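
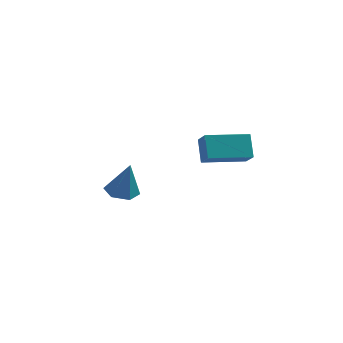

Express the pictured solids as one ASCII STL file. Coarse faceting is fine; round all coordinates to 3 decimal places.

solid 
facet normal -0.302 0.160 -0.940
outer loop
vertex -2.249 3.381 -2.192
vertex -2.735 3.769 -1.97
vertex -2.145 4.029 -2.115
endloop
endfacet
facet normal 0.986 -0.163 0.037
outer loop
vertex -2.249 3.381 -2.192
vertex -2.145 4.029 -2.115
vertex -2.285 3.531 -0.57
endloop
endfacet
facet normal -0.302 0.160 -0.940
outer loop
vertex -2.145 4.029 -2.115
vertex -2.735 3.769 -1.97
vertex -2.631 4.417 -1.893
endloop
endfacet
facet normal 0.674 0.683 0.281
outer loop
vertex -2.145 4.029 -2.115
vertex -2.631 4.417 -1.893
vertex -2.285 3.531 -0.57
endloop
endfacet
facet normal -0.302 0.160 -0.940
outer loop
vertex -2.631 4.417 -1.893
vertex -2.735 3.769 -1.97
vertex -3.22 4.157 -1.748
endloop
endfacet
facet normal -0.205 0.788 0.581
outer loop
vertex -2.631 4.417 -1.893
vertex -3.22 4.157 -1.748
vertex -2.285 3.531 -0.57
endloop
endfacet
facet normal -0.302 0.160 -0.940
outer loop
vertex -3.22 4.157 -1.748
vertex -2.735 3.769 -1.97
vertex -3.324 3.51 -1.825
endloop
endfacet
facet normal -0.770 0.048 0.636
outer loop
vertex -3.22 4.157 -1.748
vertex -3.324 3.51 -1.825
vertex -2.285 3.531 -0.57
endloop
endfacet
facet normal -0.302 0.160 -0.940
outer loop
vertex -3.324 3.51 -1.825
vertex -2.735 3.769 -1.97
vertex -2.838 3.122 -2.047
endloop
endfacet
facet normal -0.458 -0.798 0.392
outer loop
vertex -3.324 3.51 -1.825
vertex -2.838 3.122 -2.047
vertex -2.285 3.531 -0.57
endloop
endfacet
facet normal -0.302 0.160 -0.940
outer loop
vertex -2.838 3.122 -2.047
vertex -2.735 3.769 -1.97
vertex -2.249 3.381 -2.192
endloop
endfacet
facet normal 0.420 -0.903 0.093
outer loop
vertex -2.838 3.122 -2.047
vertex -2.249 3.381 -2.192
vertex -2.285 3.531 -0.57
endloop
endfacet
facet normal -0.287 0.438 0.852
outer loop
vertex 0.895 2.586 1.564
vertex 2.136 3.592 1.465
vertex 0.428 3.12 1.132
endloop
endfacet
facet normal -0.776 -0.628 0.062
outer loop
vertex 0.724 2.668 0.255
vertex 0.895 2.586 1.564
vertex 0.428 3.12 1.132
endloop
endfacet
facet normal -0.287 0.439 0.852
outer loop
vertex 0.428 3.12 1.132
vertex 2.136 3.592 1.465
vertex 1.669 4.125 1.033
endloop
endfacet
facet normal -0.562 0.643 -0.521
outer loop
vertex 1.669 4.125 1.033
vertex 0.724 2.668 0.255
vertex 0.428 3.12 1.132
endloop
endfacet
facet normal 0.562 -0.642 0.521
outer loop
vertex 0.895 2.586 1.564
vertex 2.432 3.14 0.588
vertex 2.136 3.592 1.465
endloop
endfacet
facet normal -0.775 -0.629 0.062
outer loop
vertex 1.191 2.135 0.687
vertex 0.895 2.586 1.564
vertex 0.724 2.668 0.255
endloop
endfacet
facet normal 0.562 -0.643 0.520
outer loop
vertex 1.191 2.135 0.687
vertex 2.432 3.14 0.588
vertex 0.895 2.586 1.564
endloop
endfacet
facet normal 0.775 0.629 -0.062
outer loop
vertex 2.136 3.592 1.465
vertex 2.432 3.14 0.588
vertex 1.669 4.125 1.033
endloop
endfacet
facet normal -0.562 0.643 -0.520
outer loop
vertex 1.965 3.674 0.156
vertex 0.724 2.668 0.255
vertex 1.669 4.125 1.033
endloop
endfacet
facet normal 0.775 0.628 -0.061
outer loop
vertex 1.669 4.125 1.033
vertex 2.432 3.14 0.588
vertex 1.965 3.674 0.156
endloop
endfacet
facet normal 0.287 -0.438 -0.852
outer loop
vertex 1.965 3.674 0.156
vertex 1.191 2.135 0.687
vertex 0.724 2.668 0.255
endloop
endfacet
facet normal 0.287 -0.438 -0.852
outer loop
vertex 2.432 3.14 0.588
vertex 1.191 2.135 0.687
vertex 1.965 3.674 0.156
endloop
endfacet

endsolid


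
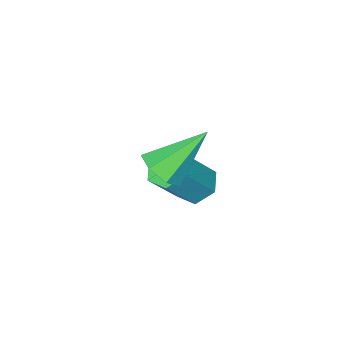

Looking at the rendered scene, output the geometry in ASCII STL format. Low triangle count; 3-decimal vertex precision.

solid 
facet normal -0.614 0.091 -0.784
outer loop
vertex -0.8 -3.177 -4.422
vertex -1.322 -2.872 -3.978
vertex -0.819 -2.434 -4.321
endloop
endfacet
facet normal 0.789 0.103 -0.606
outer loop
vertex -0.8 -3.177 -4.422
vertex -0.819 -2.434 -4.321
vertex 0.263 -3.333 -3.066
endloop
endfacet
facet normal 0.788 0.102 -0.607
outer loop
vertex 0.263 -3.333 -3.066
vertex -0.819 -2.434 -4.321
vertex 0.244 -2.59 -2.966
endloop
endfacet
facet normal 0.615 -0.090 0.783
outer loop
vertex 0.263 -3.333 -3.066
vertex 0.244 -2.59 -2.966
vertex -0.258 -3.028 -2.622
endloop
endfacet
facet normal -0.614 0.091 -0.784
outer loop
vertex -0.819 -2.434 -4.321
vertex -1.322 -2.872 -3.978
vertex -1.341 -2.129 -3.877
endloop
endfacet
facet normal 0.372 0.909 -0.187
outer loop
vertex -0.819 -2.434 -4.321
vertex -1.341 -2.129 -3.877
vertex 0.244 -2.59 -2.966
endloop
endfacet
facet normal 0.372 0.909 -0.187
outer loop
vertex 0.244 -2.59 -2.966
vertex -1.341 -2.129 -3.877
vertex -0.277 -2.285 -2.521
endloop
endfacet
facet normal 0.616 -0.091 0.783
outer loop
vertex 0.244 -2.59 -2.966
vertex -0.277 -2.285 -2.521
vertex -0.258 -3.028 -2.622
endloop
endfacet
facet normal -0.615 0.091 -0.784
outer loop
vertex -1.341 -2.129 -3.877
vertex -1.322 -2.872 -3.978
vertex -1.843 -2.567 -3.534
endloop
endfacet
facet normal -0.417 0.806 0.420
outer loop
vertex -1.341 -2.129 -3.877
vertex -1.843 -2.567 -3.534
vertex -0.277 -2.285 -2.521
endloop
endfacet
facet normal -0.416 0.807 0.419
outer loop
vertex -0.277 -2.285 -2.521
vertex -1.843 -2.567 -3.534
vertex -0.78 -2.723 -2.178
endloop
endfacet
facet normal 0.614 -0.091 0.784
outer loop
vertex -0.277 -2.285 -2.521
vertex -0.78 -2.723 -2.178
vertex -0.258 -3.028 -2.622
endloop
endfacet
facet normal -0.615 0.090 -0.783
outer loop
vertex -1.843 -2.567 -3.534
vertex -1.322 -2.872 -3.978
vertex -1.824 -3.31 -3.634
endloop
endfacet
facet normal -0.789 -0.102 0.606
outer loop
vertex -1.843 -2.567 -3.534
vertex -1.824 -3.31 -3.634
vertex -0.78 -2.723 -2.178
endloop
endfacet
facet normal -0.788 -0.103 0.607
outer loop
vertex -0.78 -2.723 -2.178
vertex -1.824 -3.31 -3.634
vertex -0.761 -3.466 -2.279
endloop
endfacet
facet normal 0.614 -0.091 0.784
outer loop
vertex -0.78 -2.723 -2.178
vertex -0.761 -3.466 -2.279
vertex -0.258 -3.028 -2.622
endloop
endfacet
facet normal -0.616 0.091 -0.783
outer loop
vertex -1.824 -3.31 -3.634
vertex -1.322 -2.872 -3.978
vertex -1.303 -3.615 -4.079
endloop
endfacet
facet normal -0.372 -0.909 0.187
outer loop
vertex -1.824 -3.31 -3.634
vertex -1.303 -3.615 -4.079
vertex -0.761 -3.466 -2.279
endloop
endfacet
facet normal -0.372 -0.909 0.187
outer loop
vertex -0.761 -3.466 -2.279
vertex -1.303 -3.615 -4.079
vertex -0.239 -3.771 -2.723
endloop
endfacet
facet normal 0.614 -0.091 0.784
outer loop
vertex -0.761 -3.466 -2.279
vertex -0.239 -3.771 -2.723
vertex -0.258 -3.028 -2.622
endloop
endfacet
facet normal -0.614 0.091 -0.784
outer loop
vertex -1.303 -3.615 -4.079
vertex -1.322 -2.872 -3.978
vertex -0.8 -3.177 -4.422
endloop
endfacet
facet normal 0.416 -0.807 -0.419
outer loop
vertex -1.303 -3.615 -4.079
vertex -0.8 -3.177 -4.422
vertex -0.239 -3.771 -2.723
endloop
endfacet
facet normal 0.417 -0.806 -0.420
outer loop
vertex -0.239 -3.771 -2.723
vertex -0.8 -3.177 -4.422
vertex 0.263 -3.333 -3.066
endloop
endfacet
facet normal 0.615 -0.091 0.784
outer loop
vertex -0.239 -3.771 -2.723
vertex 0.263 -3.333 -3.066
vertex -0.258 -3.028 -2.622
endloop
endfacet
facet normal 0.642 -0.326 -0.694
outer loop
vertex 1.856 -1.623 -0.397
vertex 1.264 -1.736 -0.892
vertex 1.698 -1.095 -0.791
endloop
endfacet
facet normal 0.459 0.616 0.641
outer loop
vertex 1.856 -1.623 -0.397
vertex 1.698 -1.095 -0.791
vertex 0.056 -1.124 0.412
endloop
endfacet
facet normal 0.642 -0.326 -0.694
outer loop
vertex 1.698 -1.095 -0.791
vertex 1.264 -1.736 -0.892
vertex 1.213 -1.05 -1.261
endloop
endfacet
facet normal 0.030 0.997 0.065
outer loop
vertex 1.698 -1.095 -0.791
vertex 1.213 -1.05 -1.261
vertex 0.056 -1.124 0.412
endloop
endfacet
facet normal 0.642 -0.325 -0.694
outer loop
vertex 1.213 -1.05 -1.261
vertex 1.264 -1.736 -0.892
vertex 0.767 -1.521 -1.453
endloop
endfacet
facet normal -0.591 0.713 -0.377
outer loop
vertex 1.213 -1.05 -1.261
vertex 0.767 -1.521 -1.453
vertex 0.056 -1.124 0.412
endloop
endfacet
facet normal 0.643 -0.325 -0.694
outer loop
vertex 0.767 -1.521 -1.453
vertex 1.264 -1.736 -0.892
vertex 0.695 -2.153 -1.224
endloop
endfacet
facet normal -0.936 -0.021 -0.352
outer loop
vertex 0.767 -1.521 -1.453
vertex 0.695 -2.153 -1.224
vertex 0.056 -1.124 0.412
endloop
endfacet
facet normal 0.643 -0.326 -0.693
outer loop
vertex 0.695 -2.153 -1.224
vertex 1.264 -1.736 -0.892
vertex 1.051 -2.471 -0.744
endloop
endfacet
facet normal -0.746 -0.654 0.120
outer loop
vertex 0.695 -2.153 -1.224
vertex 1.051 -2.471 -0.744
vertex 0.056 -1.124 0.412
endloop
endfacet
facet normal 0.642 -0.326 -0.694
outer loop
vertex 1.051 -2.471 -0.744
vertex 1.264 -1.736 -0.892
vertex 1.568 -2.235 -0.376
endloop
endfacet
facet normal -0.164 -0.709 0.685
outer loop
vertex 1.051 -2.471 -0.744
vertex 1.568 -2.235 -0.376
vertex 0.056 -1.124 0.412
endloop
endfacet
facet normal 0.642 -0.326 -0.694
outer loop
vertex 1.568 -2.235 -0.376
vertex 1.264 -1.736 -0.892
vertex 1.856 -1.623 -0.397
endloop
endfacet
facet normal 0.372 -0.144 0.917
outer loop
vertex 1.568 -2.235 -0.376
vertex 1.856 -1.623 -0.397
vertex 0.056 -1.124 0.412
endloop
endfacet

endsolid


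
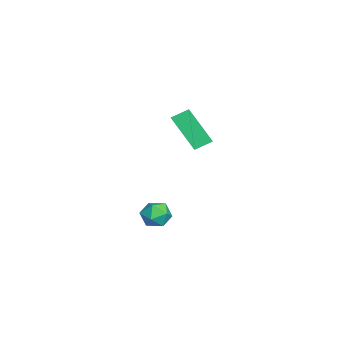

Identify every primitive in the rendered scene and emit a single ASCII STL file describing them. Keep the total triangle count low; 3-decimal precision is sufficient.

solid 
facet normal -0.315 -0.037 0.948
outer loop
vertex 1.792 0.593 -3.203
vertex 1.605 -0.157 -3.294
vertex 2.317 0.039 -3.05
endloop
endfacet
facet normal 0.210 0.440 0.873
outer loop
vertex 1.792 0.593 -3.203
vertex 2.317 0.039 -3.05
vertex 2.531 0.685 -3.427
endloop
endfacet
facet normal 0.003 0.922 0.388
outer loop
vertex 1.792 0.593 -3.203
vertex 2.531 0.685 -3.427
vertex 1.952 0.888 -3.905
endloop
endfacet
facet normal -0.650 0.742 0.164
outer loop
vertex 1.792 0.593 -3.203
vertex 1.952 0.888 -3.905
vertex 1.379 0.368 -3.823
endloop
endfacet
facet normal -0.847 0.149 0.510
outer loop
vertex 1.792 0.593 -3.203
vertex 1.379 0.368 -3.823
vertex 1.605 -0.157 -3.294
endloop
endfacet
facet normal 0.782 0.100 0.616
outer loop
vertex 2.531 0.685 -3.427
vertex 2.317 0.039 -3.05
vertex 2.801 -0.008 -3.657
endloop
endfacet
facet normal -0.068 -0.672 0.737
outer loop
vertex 2.317 0.039 -3.05
vertex 1.605 -0.157 -3.294
vertex 2.228 -0.528 -3.575
endloop
endfacet
facet normal -0.928 -0.371 0.028
outer loop
vertex 1.605 -0.157 -3.294
vertex 1.379 0.368 -3.823
vertex 1.649 -0.325 -4.053
endloop
endfacet
facet normal -0.610 0.588 -0.532
outer loop
vertex 1.379 0.368 -3.823
vertex 1.952 0.888 -3.905
vertex 1.863 0.321 -4.43
endloop
endfacet
facet normal 0.447 0.878 -0.169
outer loop
vertex 1.952 0.888 -3.905
vertex 2.531 0.685 -3.427
vertex 2.575 0.517 -4.186
endloop
endfacet
facet normal 0.650 -0.742 -0.164
outer loop
vertex 2.388 -0.233 -4.277
vertex 2.801 -0.008 -3.657
vertex 2.228 -0.528 -3.575
endloop
endfacet
facet normal -0.003 -0.922 -0.388
outer loop
vertex 2.388 -0.233 -4.277
vertex 2.228 -0.528 -3.575
vertex 1.649 -0.325 -4.053
endloop
endfacet
facet normal -0.210 -0.440 -0.873
outer loop
vertex 2.388 -0.233 -4.277
vertex 1.649 -0.325 -4.053
vertex 1.863 0.321 -4.43
endloop
endfacet
facet normal 0.315 0.037 -0.948
outer loop
vertex 2.388 -0.233 -4.277
vertex 1.863 0.321 -4.43
vertex 2.575 0.517 -4.186
endloop
endfacet
facet normal 0.847 -0.149 -0.510
outer loop
vertex 2.388 -0.233 -4.277
vertex 2.575 0.517 -4.186
vertex 2.801 -0.008 -3.657
endloop
endfacet
facet normal 0.610 -0.588 0.532
outer loop
vertex 2.228 -0.528 -3.575
vertex 2.801 -0.008 -3.657
vertex 2.317 0.039 -3.05
endloop
endfacet
facet normal -0.447 -0.878 0.169
outer loop
vertex 1.649 -0.325 -4.053
vertex 2.228 -0.528 -3.575
vertex 1.605 -0.157 -3.294
endloop
endfacet
facet normal -0.782 -0.100 -0.616
outer loop
vertex 1.863 0.321 -4.43
vertex 1.649 -0.325 -4.053
vertex 1.379 0.368 -3.823
endloop
endfacet
facet normal 0.068 0.672 -0.737
outer loop
vertex 2.575 0.517 -4.186
vertex 1.863 0.321 -4.43
vertex 1.952 0.888 -3.905
endloop
endfacet
facet normal 0.928 0.371 -0.028
outer loop
vertex 2.801 -0.008 -3.657
vertex 2.575 0.517 -4.186
vertex 2.531 0.685 -3.427
endloop
endfacet
facet normal -0.372 -0.515 0.773
outer loop
vertex 2.244 1.609 2.811
vertex 0.8 1.584 2.1
vertex 2.457 0.846 2.405
endloop
endfacet
facet normal 0.897 0.015 0.442
outer loop
vertex 3.2 1.876 0.86
vertex 2.244 1.609 2.811
vertex 2.457 0.846 2.405
endloop
endfacet
facet normal -0.372 -0.515 0.773
outer loop
vertex 2.457 0.846 2.405
vertex 0.8 1.584 2.1
vertex 1.013 0.821 1.694
endloop
endfacet
facet normal 0.239 -0.857 -0.456
outer loop
vertex 1.013 0.821 1.694
vertex 3.2 1.876 0.86
vertex 2.457 0.846 2.405
endloop
endfacet
facet normal -0.239 0.857 0.456
outer loop
vertex 2.244 1.609 2.811
vertex 1.543 2.614 0.555
vertex 0.8 1.584 2.1
endloop
endfacet
facet normal 0.897 0.015 0.442
outer loop
vertex 2.987 2.639 1.266
vertex 2.244 1.609 2.811
vertex 3.2 1.876 0.86
endloop
endfacet
facet normal -0.239 0.857 0.456
outer loop
vertex 2.987 2.639 1.266
vertex 1.543 2.614 0.555
vertex 2.244 1.609 2.811
endloop
endfacet
facet normal -0.897 -0.015 -0.442
outer loop
vertex 0.8 1.584 2.1
vertex 1.543 2.614 0.555
vertex 1.013 0.821 1.694
endloop
endfacet
facet normal 0.239 -0.857 -0.456
outer loop
vertex 1.756 1.851 0.149
vertex 3.2 1.876 0.86
vertex 1.013 0.821 1.694
endloop
endfacet
facet normal -0.897 -0.015 -0.442
outer loop
vertex 1.013 0.821 1.694
vertex 1.543 2.614 0.555
vertex 1.756 1.851 0.149
endloop
endfacet
facet normal 0.372 0.515 -0.773
outer loop
vertex 1.756 1.851 0.149
vertex 2.987 2.639 1.266
vertex 3.2 1.876 0.86
endloop
endfacet
facet normal 0.372 0.515 -0.773
outer loop
vertex 1.543 2.614 0.555
vertex 2.987 2.639 1.266
vertex 1.756 1.851 0.149
endloop
endfacet

endsolid


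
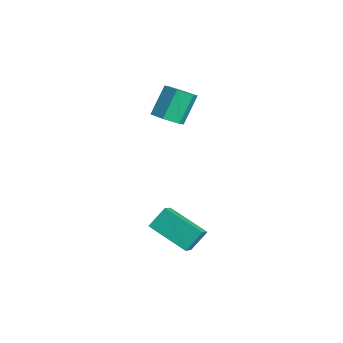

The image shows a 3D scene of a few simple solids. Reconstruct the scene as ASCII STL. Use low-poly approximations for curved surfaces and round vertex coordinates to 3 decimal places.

solid 
facet normal 0.304 -0.529 -0.792
outer loop
vertex -2.486 -2.499 3.357
vertex -3.029 -2.06 2.855
vertex -2.226 -1.775 2.973
endloop
endfacet
facet normal 0.903 -0.104 0.416
outer loop
vertex -2.486 -2.499 3.357
vertex -2.226 -1.775 2.973
vertex -3.028 -1.559 4.767
endloop
endfacet
facet normal 0.903 -0.103 0.416
outer loop
vertex -3.028 -1.559 4.767
vertex -2.226 -1.775 2.973
vertex -2.769 -0.834 4.384
endloop
endfacet
facet normal -0.306 0.528 0.792
outer loop
vertex -3.028 -1.559 4.767
vertex -2.769 -0.834 4.384
vertex -3.571 -1.12 4.265
endloop
endfacet
facet normal 0.304 -0.529 -0.792
outer loop
vertex -2.226 -1.775 2.973
vertex -3.029 -2.06 2.855
vertex -2.769 -1.336 2.471
endloop
endfacet
facet normal 0.713 0.678 -0.178
outer loop
vertex -2.226 -1.775 2.973
vertex -2.769 -1.336 2.471
vertex -2.769 -0.834 4.384
endloop
endfacet
facet normal 0.713 0.678 -0.178
outer loop
vertex -2.769 -0.834 4.384
vertex -2.769 -1.336 2.471
vertex -3.312 -0.395 3.882
endloop
endfacet
facet normal -0.306 0.528 0.792
outer loop
vertex -2.769 -0.834 4.384
vertex -3.312 -0.395 3.882
vertex -3.571 -1.12 4.265
endloop
endfacet
facet normal 0.304 -0.529 -0.792
outer loop
vertex -2.769 -1.336 2.471
vertex -3.029 -2.06 2.855
vertex -3.572 -1.621 2.353
endloop
endfacet
facet normal -0.190 0.781 -0.594
outer loop
vertex -2.769 -1.336 2.471
vertex -3.572 -1.621 2.353
vertex -3.312 -0.395 3.882
endloop
endfacet
facet normal -0.191 0.781 -0.594
outer loop
vertex -3.312 -0.395 3.882
vertex -3.572 -1.621 2.353
vertex -4.114 -0.681 3.763
endloop
endfacet
facet normal -0.306 0.528 0.792
outer loop
vertex -3.312 -0.395 3.882
vertex -4.114 -0.681 3.763
vertex -3.571 -1.12 4.265
endloop
endfacet
facet normal 0.306 -0.528 -0.792
outer loop
vertex -3.572 -1.621 2.353
vertex -3.029 -2.06 2.855
vertex -3.831 -2.346 2.736
endloop
endfacet
facet normal -0.904 0.103 -0.416
outer loop
vertex -3.572 -1.621 2.353
vertex -3.831 -2.346 2.736
vertex -4.114 -0.681 3.763
endloop
endfacet
facet normal -0.903 0.103 -0.417
outer loop
vertex -4.114 -0.681 3.763
vertex -3.831 -2.346 2.736
vertex -4.374 -1.405 4.147
endloop
endfacet
facet normal -0.304 0.529 0.792
outer loop
vertex -4.114 -0.681 3.763
vertex -4.374 -1.405 4.147
vertex -3.571 -1.12 4.265
endloop
endfacet
facet normal 0.306 -0.528 -0.792
outer loop
vertex -3.831 -2.346 2.736
vertex -3.029 -2.06 2.855
vertex -3.288 -2.785 3.238
endloop
endfacet
facet normal -0.713 -0.678 0.178
outer loop
vertex -3.831 -2.346 2.736
vertex -3.288 -2.785 3.238
vertex -4.374 -1.405 4.147
endloop
endfacet
facet normal -0.713 -0.678 0.178
outer loop
vertex -4.374 -1.405 4.147
vertex -3.288 -2.785 3.238
vertex -3.831 -1.844 4.649
endloop
endfacet
facet normal -0.304 0.529 0.792
outer loop
vertex -4.374 -1.405 4.147
vertex -3.831 -1.844 4.649
vertex -3.571 -1.12 4.265
endloop
endfacet
facet normal 0.306 -0.528 -0.792
outer loop
vertex -3.288 -2.785 3.238
vertex -3.029 -2.06 2.855
vertex -2.486 -2.499 3.357
endloop
endfacet
facet normal 0.190 -0.781 0.594
outer loop
vertex -3.288 -2.785 3.238
vertex -2.486 -2.499 3.357
vertex -3.831 -1.844 4.649
endloop
endfacet
facet normal 0.190 -0.782 0.594
outer loop
vertex -3.831 -1.844 4.649
vertex -2.486 -2.499 3.357
vertex -3.028 -1.559 4.767
endloop
endfacet
facet normal -0.304 0.529 0.792
outer loop
vertex -3.831 -1.844 4.649
vertex -3.028 -1.559 4.767
vertex -3.571 -1.12 4.265
endloop
endfacet
facet normal -0.624 0.522 -0.581
outer loop
vertex -0.271 -3.06 -1.244
vertex 1.426 -1.949 -2.07
vertex -0.148 -3.918 -2.146
endloop
endfacet
facet normal -0.775 -0.507 0.377
outer loop
vertex 0.514 -4.471 -1.53
vertex -0.271 -3.06 -1.244
vertex -0.148 -3.918 -2.146
endloop
endfacet
facet normal -0.624 0.522 -0.581
outer loop
vertex -0.148 -3.918 -2.146
vertex 1.426 -1.949 -2.07
vertex 1.549 -2.807 -2.972
endloop
endfacet
facet normal 0.098 -0.686 -0.721
outer loop
vertex 1.549 -2.807 -2.972
vertex 0.514 -4.471 -1.53
vertex -0.148 -3.918 -2.146
endloop
endfacet
facet normal -0.098 0.686 0.721
outer loop
vertex -0.271 -3.06 -1.244
vertex 2.088 -2.502 -1.454
vertex 1.426 -1.949 -2.07
endloop
endfacet
facet normal -0.775 -0.507 0.377
outer loop
vertex 0.391 -3.613 -0.628
vertex -0.271 -3.06 -1.244
vertex 0.514 -4.471 -1.53
endloop
endfacet
facet normal -0.098 0.686 0.721
outer loop
vertex 0.391 -3.613 -0.628
vertex 2.088 -2.502 -1.454
vertex -0.271 -3.06 -1.244
endloop
endfacet
facet normal 0.775 0.507 -0.377
outer loop
vertex 1.426 -1.949 -2.07
vertex 2.088 -2.502 -1.454
vertex 1.549 -2.807 -2.972
endloop
endfacet
facet normal 0.098 -0.686 -0.721
outer loop
vertex 2.211 -3.36 -2.356
vertex 0.514 -4.471 -1.53
vertex 1.549 -2.807 -2.972
endloop
endfacet
facet normal 0.775 0.507 -0.377
outer loop
vertex 1.549 -2.807 -2.972
vertex 2.088 -2.502 -1.454
vertex 2.211 -3.36 -2.356
endloop
endfacet
facet normal 0.624 -0.522 0.581
outer loop
vertex 2.211 -3.36 -2.356
vertex 0.391 -3.613 -0.628
vertex 0.514 -4.471 -1.53
endloop
endfacet
facet normal 0.624 -0.522 0.581
outer loop
vertex 2.088 -2.502 -1.454
vertex 0.391 -3.613 -0.628
vertex 2.211 -3.36 -2.356
endloop
endfacet

endsolid


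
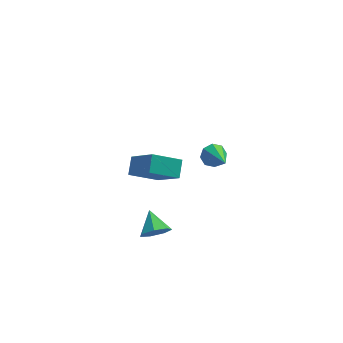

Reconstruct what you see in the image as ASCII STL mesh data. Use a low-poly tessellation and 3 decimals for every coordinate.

solid 
facet normal -0.246 0.821 -0.516
outer loop
vertex -1.189 -1.215 1.876
vertex -1.547 -1.509 1.579
vertex -1.573 -1.222 2.048
endloop
endfacet
facet normal 0.390 0.265 0.882
outer loop
vertex -1.189 -1.215 1.876
vertex -1.573 -1.222 2.048
vertex -1.193 -2.691 2.321
endloop
endfacet
facet normal -0.247 0.820 -0.516
outer loop
vertex -1.573 -1.222 2.048
vertex -1.547 -1.509 1.579
vertex -1.942 -1.397 1.946
endloop
endfacet
facet normal -0.307 0.096 0.947
outer loop
vertex -1.573 -1.222 2.048
vertex -1.942 -1.397 1.946
vertex -1.193 -2.691 2.321
endloop
endfacet
facet normal -0.246 0.821 -0.515
outer loop
vertex -1.942 -1.397 1.946
vertex -1.547 -1.509 1.579
vertex -2.08 -1.637 1.629
endloop
endfacet
facet normal -0.778 -0.289 0.558
outer loop
vertex -1.942 -1.397 1.946
vertex -2.08 -1.637 1.629
vertex -1.193 -2.691 2.321
endloop
endfacet
facet normal -0.246 0.821 -0.516
outer loop
vertex -2.08 -1.637 1.629
vertex -1.547 -1.509 1.579
vertex -1.905 -1.802 1.283
endloop
endfacet
facet normal -0.744 -0.665 -0.059
outer loop
vertex -2.08 -1.637 1.629
vertex -1.905 -1.802 1.283
vertex -1.193 -2.691 2.321
endloop
endfacet
facet normal -0.247 0.821 -0.514
outer loop
vertex -1.905 -1.802 1.283
vertex -1.547 -1.509 1.579
vertex -1.521 -1.795 1.11
endloop
endfacet
facet normal -0.228 -0.811 -0.539
outer loop
vertex -1.905 -1.802 1.283
vertex -1.521 -1.795 1.11
vertex -1.193 -2.691 2.321
endloop
endfacet
facet normal -0.246 0.821 -0.515
outer loop
vertex -1.521 -1.795 1.11
vertex -1.547 -1.509 1.579
vertex -1.152 -1.62 1.213
endloop
endfacet
facet normal 0.473 -0.642 -0.603
outer loop
vertex -1.521 -1.795 1.11
vertex -1.152 -1.62 1.213
vertex -1.193 -2.691 2.321
endloop
endfacet
facet normal -0.247 0.821 -0.515
outer loop
vertex -1.152 -1.62 1.213
vertex -1.547 -1.509 1.579
vertex -1.015 -1.38 1.53
endloop
endfacet
facet normal 0.943 -0.257 -0.213
outer loop
vertex -1.152 -1.62 1.213
vertex -1.015 -1.38 1.53
vertex -1.193 -2.691 2.321
endloop
endfacet
facet normal -0.246 0.821 -0.515
outer loop
vertex -1.015 -1.38 1.53
vertex -1.547 -1.509 1.579
vertex -1.189 -1.215 1.876
endloop
endfacet
facet normal 0.909 0.118 0.401
outer loop
vertex -1.015 -1.38 1.53
vertex -1.189 -1.215 1.876
vertex -1.193 -2.691 2.321
endloop
endfacet
facet normal -0.432 0.577 -0.693
outer loop
vertex -4.587 3.074 -3.336
vertex -3.328 3.223 -3.997
vertex -4.762 2.345 -3.834
endloop
endfacet
facet normal -0.881 -0.104 0.462
outer loop
vertex -3.932 1.237 -2.503
vertex -4.587 3.074 -3.336
vertex -4.762 2.345 -3.834
endloop
endfacet
facet normal -0.432 0.577 -0.693
outer loop
vertex -4.762 2.345 -3.834
vertex -3.328 3.223 -3.997
vertex -3.502 2.494 -4.495
endloop
endfacet
facet normal -0.194 -0.810 -0.553
outer loop
vertex -3.502 2.494 -4.495
vertex -3.932 1.237 -2.503
vertex -4.762 2.345 -3.834
endloop
endfacet
facet normal 0.195 0.810 0.553
outer loop
vertex -4.587 3.074 -3.336
vertex -2.498 2.115 -2.666
vertex -3.328 3.223 -3.997
endloop
endfacet
facet normal -0.881 -0.105 0.461
outer loop
vertex -3.758 1.966 -2.005
vertex -4.587 3.074 -3.336
vertex -3.932 1.237 -2.503
endloop
endfacet
facet normal 0.194 0.810 0.553
outer loop
vertex -3.758 1.966 -2.005
vertex -2.498 2.115 -2.666
vertex -4.587 3.074 -3.336
endloop
endfacet
facet normal 0.881 0.105 -0.462
outer loop
vertex -3.328 3.223 -3.997
vertex -2.498 2.115 -2.666
vertex -3.502 2.494 -4.495
endloop
endfacet
facet normal -0.195 -0.810 -0.553
outer loop
vertex -2.673 1.386 -3.164
vertex -3.932 1.237 -2.503
vertex -3.502 2.494 -4.495
endloop
endfacet
facet normal 0.881 0.104 -0.462
outer loop
vertex -3.502 2.494 -4.495
vertex -2.498 2.115 -2.666
vertex -2.673 1.386 -3.164
endloop
endfacet
facet normal 0.432 -0.577 0.693
outer loop
vertex -2.673 1.386 -3.164
vertex -3.758 1.966 -2.005
vertex -3.932 1.237 -2.503
endloop
endfacet
facet normal 0.432 -0.577 0.693
outer loop
vertex -2.498 2.115 -2.666
vertex -3.758 1.966 -2.005
vertex -2.673 1.386 -3.164
endloop
endfacet
facet normal 0.183 -0.857 -0.482
outer loop
vertex -3.502 -1.749 -3.434
vertex -3.87 -2.087 -2.973
vertex -4.077 -1.804 -3.555
endloop
endfacet
facet normal 0.024 0.862 -0.507
outer loop
vertex -3.502 -1.749 -3.434
vertex -4.077 -1.804 -3.555
vertex -4.07 -1.153 -2.447
endloop
endfacet
facet normal 0.182 -0.857 -0.482
outer loop
vertex -4.077 -1.804 -3.555
vertex -3.87 -2.087 -2.973
vertex -4.496 -2.071 -3.238
endloop
endfacet
facet normal -0.681 0.633 -0.368
outer loop
vertex -4.077 -1.804 -3.555
vertex -4.496 -2.071 -3.238
vertex -4.07 -1.153 -2.447
endloop
endfacet
facet normal 0.182 -0.857 -0.482
outer loop
vertex -4.496 -2.071 -3.238
vertex -3.87 -2.087 -2.973
vertex -4.444 -2.351 -2.721
endloop
endfacet
facet normal -0.943 0.243 0.226
outer loop
vertex -4.496 -2.071 -3.238
vertex -4.444 -2.351 -2.721
vertex -4.07 -1.153 -2.447
endloop
endfacet
facet normal 0.183 -0.857 -0.481
outer loop
vertex -4.444 -2.351 -2.721
vertex -3.87 -2.087 -2.973
vertex -3.96 -2.432 -2.393
endloop
endfacet
facet normal -0.562 -0.013 0.827
outer loop
vertex -4.444 -2.351 -2.721
vertex -3.96 -2.432 -2.393
vertex -4.07 -1.153 -2.447
endloop
endfacet
facet normal 0.183 -0.857 -0.481
outer loop
vertex -3.96 -2.432 -2.393
vertex -3.87 -2.087 -2.973
vertex -3.409 -2.253 -2.502
endloop
endfacet
facet normal 0.176 0.057 0.983
outer loop
vertex -3.96 -2.432 -2.393
vertex -3.409 -2.253 -2.502
vertex -4.07 -1.153 -2.447
endloop
endfacet
facet normal 0.184 -0.857 -0.482
outer loop
vertex -3.409 -2.253 -2.502
vertex -3.87 -2.087 -2.973
vertex -3.205 -1.949 -2.965
endloop
endfacet
facet normal 0.713 0.400 0.576
outer loop
vertex -3.409 -2.253 -2.502
vertex -3.205 -1.949 -2.965
vertex -4.07 -1.153 -2.447
endloop
endfacet
facet normal 0.184 -0.857 -0.482
outer loop
vertex -3.205 -1.949 -2.965
vertex -3.87 -2.087 -2.973
vertex -3.502 -1.749 -3.434
endloop
endfacet
facet normal 0.646 0.758 -0.086
outer loop
vertex -3.205 -1.949 -2.965
vertex -3.502 -1.749 -3.434
vertex -4.07 -1.153 -2.447
endloop
endfacet

endsolid


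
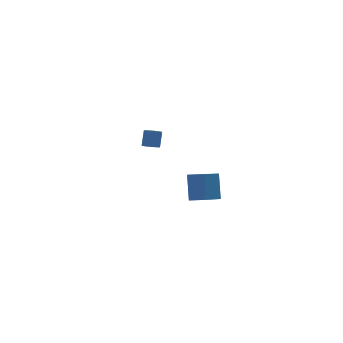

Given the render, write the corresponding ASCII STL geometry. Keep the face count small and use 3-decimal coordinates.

solid 
facet normal -0.762 -0.549 0.345
outer loop
vertex -0.043 -3.563 1.373
vertex -0.614 -2.897 1.171
vertex -0.251 -4.174 -0.059
endloop
endfacet
facet normal 0.634 -0.740 0.224
outer loop
vertex 1.014 -3.263 -0.631
vertex -0.043 -3.563 1.373
vertex -0.251 -4.174 -0.059
endloop
endfacet
facet normal -0.762 -0.548 0.344
outer loop
vertex -0.251 -4.174 -0.059
vertex -0.614 -2.897 1.171
vertex -0.821 -3.508 -0.26
endloop
endfacet
facet normal -0.132 -0.389 -0.912
outer loop
vertex -0.821 -3.508 -0.26
vertex 1.014 -3.263 -0.631
vertex -0.251 -4.174 -0.059
endloop
endfacet
facet normal 0.132 0.389 0.912
outer loop
vertex -0.043 -3.563 1.373
vertex 0.651 -1.986 0.599
vertex -0.614 -2.897 1.171
endloop
endfacet
facet normal 0.635 -0.740 0.224
outer loop
vertex 1.221 -2.652 0.8
vertex -0.043 -3.563 1.373
vertex 1.014 -3.263 -0.631
endloop
endfacet
facet normal 0.133 0.389 0.912
outer loop
vertex 1.221 -2.652 0.8
vertex 0.651 -1.986 0.599
vertex -0.043 -3.563 1.373
endloop
endfacet
facet normal -0.634 0.740 -0.224
outer loop
vertex -0.614 -2.897 1.171
vertex 0.651 -1.986 0.599
vertex -0.821 -3.508 -0.26
endloop
endfacet
facet normal -0.132 -0.390 -0.911
outer loop
vertex 0.443 -2.597 -0.833
vertex 1.014 -3.263 -0.631
vertex -0.821 -3.508 -0.26
endloop
endfacet
facet normal -0.635 0.740 -0.224
outer loop
vertex -0.821 -3.508 -0.26
vertex 0.651 -1.986 0.599
vertex 0.443 -2.597 -0.833
endloop
endfacet
facet normal 0.762 0.549 -0.344
outer loop
vertex 0.443 -2.597 -0.833
vertex 1.221 -2.652 0.8
vertex 1.014 -3.263 -0.631
endloop
endfacet
facet normal 0.762 0.548 -0.345
outer loop
vertex 0.651 -1.986 0.599
vertex 1.221 -2.652 0.8
vertex 0.443 -2.597 -0.833
endloop
endfacet
facet normal -0.291 -0.345 -0.893
outer loop
vertex 0.749 3.598 0.338
vertex 0.393 3.326 0.559
vertex 0.419 3.788 0.372
endloop
endfacet
facet normal 0.413 0.796 -0.442
outer loop
vertex 0.749 3.598 0.338
vertex 0.419 3.788 0.372
vertex 1.043 3.946 1.239
endloop
endfacet
facet normal 0.414 0.795 -0.443
outer loop
vertex 1.043 3.946 1.239
vertex 0.419 3.788 0.372
vertex 0.713 4.137 1.273
endloop
endfacet
facet normal 0.292 0.346 0.892
outer loop
vertex 1.043 3.946 1.239
vertex 0.713 4.137 1.273
vertex 0.687 3.674 1.461
endloop
endfacet
facet normal -0.292 -0.345 -0.892
outer loop
vertex 0.419 3.788 0.372
vertex 0.393 3.326 0.559
vertex 0.074 3.708 0.516
endloop
endfacet
facet normal -0.317 0.915 -0.251
outer loop
vertex 0.419 3.788 0.372
vertex 0.074 3.708 0.516
vertex 0.713 4.137 1.273
endloop
endfacet
facet normal -0.317 0.915 -0.251
outer loop
vertex 0.713 4.137 1.273
vertex 0.074 3.708 0.516
vertex 0.368 4.057 1.417
endloop
endfacet
facet normal 0.292 0.346 0.892
outer loop
vertex 0.713 4.137 1.273
vertex 0.368 4.057 1.417
vertex 0.687 3.674 1.461
endloop
endfacet
facet normal -0.291 -0.344 -0.893
outer loop
vertex 0.074 3.708 0.516
vertex 0.393 3.326 0.559
vertex -0.085 3.404 0.685
endloop
endfacet
facet normal -0.862 0.500 0.088
outer loop
vertex 0.074 3.708 0.516
vertex -0.085 3.404 0.685
vertex 0.368 4.057 1.417
endloop
endfacet
facet normal -0.862 0.499 0.089
outer loop
vertex 0.368 4.057 1.417
vertex -0.085 3.404 0.685
vertex 0.209 3.752 1.586
endloop
endfacet
facet normal 0.290 0.344 0.893
outer loop
vertex 0.368 4.057 1.417
vertex 0.209 3.752 1.586
vertex 0.687 3.674 1.461
endloop
endfacet
facet normal -0.292 -0.346 -0.892
outer loop
vertex -0.085 3.404 0.685
vertex 0.393 3.326 0.559
vertex 0.037 3.054 0.781
endloop
endfacet
facet normal -0.902 -0.211 0.376
outer loop
vertex -0.085 3.404 0.685
vertex 0.037 3.054 0.781
vertex 0.209 3.752 1.586
endloop
endfacet
facet normal -0.902 -0.211 0.376
outer loop
vertex 0.209 3.752 1.586
vertex 0.037 3.054 0.781
vertex 0.331 3.402 1.682
endloop
endfacet
facet normal 0.290 0.346 0.892
outer loop
vertex 0.209 3.752 1.586
vertex 0.331 3.402 1.682
vertex 0.687 3.674 1.461
endloop
endfacet
facet normal -0.292 -0.346 -0.892
outer loop
vertex 0.037 3.054 0.781
vertex 0.393 3.326 0.559
vertex 0.367 2.863 0.747
endloop
endfacet
facet normal -0.415 -0.795 0.442
outer loop
vertex 0.037 3.054 0.781
vertex 0.367 2.863 0.747
vertex 0.331 3.402 1.682
endloop
endfacet
facet normal -0.413 -0.796 0.443
outer loop
vertex 0.331 3.402 1.682
vertex 0.367 2.863 0.747
vertex 0.661 3.212 1.648
endloop
endfacet
facet normal 0.291 0.345 0.893
outer loop
vertex 0.331 3.402 1.682
vertex 0.661 3.212 1.648
vertex 0.687 3.674 1.461
endloop
endfacet
facet normal -0.292 -0.346 -0.892
outer loop
vertex 0.367 2.863 0.747
vertex 0.393 3.326 0.559
vertex 0.712 2.943 0.603
endloop
endfacet
facet normal 0.317 -0.915 0.251
outer loop
vertex 0.367 2.863 0.747
vertex 0.712 2.943 0.603
vertex 0.661 3.212 1.648
endloop
endfacet
facet normal 0.317 -0.915 0.251
outer loop
vertex 0.661 3.212 1.648
vertex 0.712 2.943 0.603
vertex 1.006 3.292 1.504
endloop
endfacet
facet normal 0.292 0.345 0.892
outer loop
vertex 0.661 3.212 1.648
vertex 1.006 3.292 1.504
vertex 0.687 3.674 1.461
endloop
endfacet
facet normal -0.290 -0.344 -0.893
outer loop
vertex 0.712 2.943 0.603
vertex 0.393 3.326 0.559
vertex 0.871 3.248 0.434
endloop
endfacet
facet normal 0.862 -0.498 -0.088
outer loop
vertex 0.712 2.943 0.603
vertex 0.871 3.248 0.434
vertex 1.006 3.292 1.504
endloop
endfacet
facet normal 0.862 -0.500 -0.088
outer loop
vertex 1.006 3.292 1.504
vertex 0.871 3.248 0.434
vertex 1.165 3.596 1.335
endloop
endfacet
facet normal 0.291 0.344 0.893
outer loop
vertex 1.006 3.292 1.504
vertex 1.165 3.596 1.335
vertex 0.687 3.674 1.461
endloop
endfacet
facet normal -0.290 -0.346 -0.892
outer loop
vertex 0.871 3.248 0.434
vertex 0.393 3.326 0.559
vertex 0.749 3.598 0.338
endloop
endfacet
facet normal 0.902 0.211 -0.376
outer loop
vertex 0.871 3.248 0.434
vertex 0.749 3.598 0.338
vertex 1.165 3.596 1.335
endloop
endfacet
facet normal 0.902 0.211 -0.376
outer loop
vertex 1.165 3.596 1.335
vertex 0.749 3.598 0.338
vertex 1.043 3.946 1.239
endloop
endfacet
facet normal 0.292 0.346 0.892
outer loop
vertex 1.165 3.596 1.335
vertex 1.043 3.946 1.239
vertex 0.687 3.674 1.461
endloop
endfacet

endsolid


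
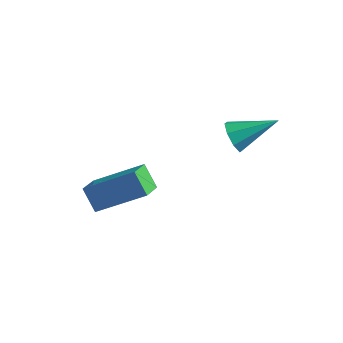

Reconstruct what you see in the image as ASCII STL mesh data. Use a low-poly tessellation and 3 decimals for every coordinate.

solid 
facet normal -0.630 0.275 0.727
outer loop
vertex -2.671 0.525 -1.671
vertex -2.789 1.434 -2.117
vertex -4.345 -0.26 -2.825
endloop
endfacet
facet normal 0.116 -0.892 0.438
outer loop
vertex -3.671 -0.554 -3.603
vertex -2.671 0.525 -1.671
vertex -4.345 -0.26 -2.825
endloop
endfacet
facet normal -0.630 0.275 0.726
outer loop
vertex -4.345 -0.26 -2.825
vertex -2.789 1.434 -2.117
vertex -4.463 0.65 -3.272
endloop
endfacet
facet normal -0.768 -0.360 -0.530
outer loop
vertex -4.463 0.65 -3.272
vertex -3.671 -0.554 -3.603
vertex -4.345 -0.26 -2.825
endloop
endfacet
facet normal 0.768 0.360 0.530
outer loop
vertex -2.671 0.525 -1.671
vertex -2.115 1.14 -2.895
vertex -2.789 1.434 -2.117
endloop
endfacet
facet normal 0.115 -0.891 0.438
outer loop
vertex -1.997 0.23 -2.448
vertex -2.671 0.525 -1.671
vertex -3.671 -0.554 -3.603
endloop
endfacet
facet normal 0.768 0.360 0.530
outer loop
vertex -1.997 0.23 -2.448
vertex -2.115 1.14 -2.895
vertex -2.671 0.525 -1.671
endloop
endfacet
facet normal -0.116 0.892 -0.437
outer loop
vertex -2.789 1.434 -2.117
vertex -2.115 1.14 -2.895
vertex -4.463 0.65 -3.272
endloop
endfacet
facet normal -0.768 -0.360 -0.530
outer loop
vertex -3.789 0.355 -4.049
vertex -3.671 -0.554 -3.603
vertex -4.463 0.65 -3.272
endloop
endfacet
facet normal -0.116 0.891 -0.439
outer loop
vertex -4.463 0.65 -3.272
vertex -2.115 1.14 -2.895
vertex -3.789 0.355 -4.049
endloop
endfacet
facet normal 0.630 -0.275 -0.726
outer loop
vertex -3.789 0.355 -4.049
vertex -1.997 0.23 -2.448
vertex -3.671 -0.554 -3.603
endloop
endfacet
facet normal 0.630 -0.275 -0.726
outer loop
vertex -2.115 1.14 -2.895
vertex -1.997 0.23 -2.448
vertex -3.789 0.355 -4.049
endloop
endfacet
facet normal -0.727 -0.521 -0.447
outer loop
vertex 0.533 2.54 -0.594
vertex 0.164 2.554 -0.011
vertex 0.215 2.96 -0.567
endloop
endfacet
facet normal 0.558 0.467 -0.686
outer loop
vertex 0.533 2.54 -0.594
vertex 0.215 2.96 -0.567
vertex 1.436 3.466 0.771
endloop
endfacet
facet normal -0.727 -0.521 -0.447
outer loop
vertex 0.215 2.96 -0.567
vertex 0.164 2.554 -0.011
vertex -0.133 3.143 -0.214
endloop
endfacet
facet normal 0.067 0.911 -0.406
outer loop
vertex 0.215 2.96 -0.567
vertex -0.133 3.143 -0.214
vertex 1.436 3.466 0.771
endloop
endfacet
facet normal -0.727 -0.521 -0.448
outer loop
vertex -0.133 3.143 -0.214
vertex 0.164 2.554 -0.011
vertex -0.307 2.981 0.257
endloop
endfacet
facet normal -0.317 0.927 0.202
outer loop
vertex -0.133 3.143 -0.214
vertex -0.307 2.981 0.257
vertex 1.436 3.466 0.771
endloop
endfacet
facet normal -0.727 -0.521 -0.447
outer loop
vertex -0.307 2.981 0.257
vertex 0.164 2.554 -0.011
vertex -0.205 2.569 0.571
endloop
endfacet
facet normal -0.370 0.503 0.781
outer loop
vertex -0.307 2.981 0.257
vertex -0.205 2.569 0.571
vertex 1.436 3.466 0.771
endloop
endfacet
facet normal -0.727 -0.521 -0.448
outer loop
vertex -0.205 2.569 0.571
vertex 0.164 2.554 -0.011
vertex 0.113 2.148 0.544
endloop
endfacet
facet normal -0.061 -0.110 0.992
outer loop
vertex -0.205 2.569 0.571
vertex 0.113 2.148 0.544
vertex 1.436 3.466 0.771
endloop
endfacet
facet normal -0.727 -0.520 -0.447
outer loop
vertex 0.113 2.148 0.544
vertex 0.164 2.554 -0.011
vertex 0.461 1.965 0.191
endloop
endfacet
facet normal 0.430 -0.555 0.712
outer loop
vertex 0.113 2.148 0.544
vertex 0.461 1.965 0.191
vertex 1.436 3.466 0.771
endloop
endfacet
facet normal -0.727 -0.520 -0.449
outer loop
vertex 0.461 1.965 0.191
vertex 0.164 2.554 -0.011
vertex 0.635 2.128 -0.28
endloop
endfacet
facet normal 0.815 -0.570 0.104
outer loop
vertex 0.461 1.965 0.191
vertex 0.635 2.128 -0.28
vertex 1.436 3.466 0.771
endloop
endfacet
facet normal -0.727 -0.521 -0.448
outer loop
vertex 0.635 2.128 -0.28
vertex 0.164 2.554 -0.011
vertex 0.533 2.54 -0.594
endloop
endfacet
facet normal 0.868 -0.147 -0.475
outer loop
vertex 0.635 2.128 -0.28
vertex 0.533 2.54 -0.594
vertex 1.436 3.466 0.771
endloop
endfacet

endsolid


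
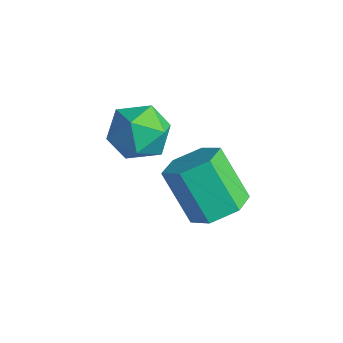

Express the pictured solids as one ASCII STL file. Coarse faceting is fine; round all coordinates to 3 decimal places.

solid 
facet normal 0.387 0.194 0.901
outer loop
vertex -1.376 -1.776 3.918
vertex -0.951 -2.929 3.984
vertex -0.253 -2.042 3.493
endloop
endfacet
facet normal 0.374 0.783 0.497
outer loop
vertex -1.376 -1.776 3.918
vertex -0.253 -2.042 3.493
vertex -0.988 -1.288 2.857
endloop
endfacet
facet normal -0.303 0.903 0.305
outer loop
vertex -1.376 -1.776 3.918
vertex -0.988 -1.288 2.857
vertex -2.14 -1.708 2.956
endloop
endfacet
facet normal -0.708 0.389 0.590
outer loop
vertex -1.376 -1.776 3.918
vertex -2.14 -1.708 2.956
vertex -2.117 -2.722 3.652
endloop
endfacet
facet normal -0.282 -0.049 0.958
outer loop
vertex -1.376 -1.776 3.918
vertex -2.117 -2.722 3.652
vertex -0.951 -2.929 3.984
endloop
endfacet
facet normal 0.751 0.653 -0.094
outer loop
vertex -0.988 -1.288 2.857
vertex -0.253 -2.042 3.493
vertex -0.323 -2.138 2.268
endloop
endfacet
facet normal 0.773 -0.299 0.559
outer loop
vertex -0.253 -2.042 3.493
vertex -0.951 -2.929 3.984
vertex -0.3 -3.152 2.964
endloop
endfacet
facet normal -0.309 -0.693 0.652
outer loop
vertex -0.951 -2.929 3.984
vertex -2.117 -2.722 3.652
vertex -1.452 -3.572 3.063
endloop
endfacet
facet normal -0.998 0.016 0.056
outer loop
vertex -2.117 -2.722 3.652
vertex -2.14 -1.708 2.956
vertex -2.187 -2.818 2.427
endloop
endfacet
facet normal -0.344 0.847 -0.405
outer loop
vertex -2.14 -1.708 2.956
vertex -0.988 -1.288 2.857
vertex -1.489 -1.931 1.936
endloop
endfacet
facet normal 0.708 -0.389 -0.590
outer loop
vertex -1.064 -3.084 2.002
vertex -0.323 -2.138 2.268
vertex -0.3 -3.152 2.964
endloop
endfacet
facet normal 0.303 -0.903 -0.305
outer loop
vertex -1.064 -3.084 2.002
vertex -0.3 -3.152 2.964
vertex -1.452 -3.572 3.063
endloop
endfacet
facet normal -0.374 -0.783 -0.497
outer loop
vertex -1.064 -3.084 2.002
vertex -1.452 -3.572 3.063
vertex -2.187 -2.818 2.427
endloop
endfacet
facet normal -0.387 -0.194 -0.901
outer loop
vertex -1.064 -3.084 2.002
vertex -2.187 -2.818 2.427
vertex -1.489 -1.931 1.936
endloop
endfacet
facet normal 0.282 0.049 -0.958
outer loop
vertex -1.064 -3.084 2.002
vertex -1.489 -1.931 1.936
vertex -0.323 -2.138 2.268
endloop
endfacet
facet normal 0.998 -0.016 -0.056
outer loop
vertex -0.3 -3.152 2.964
vertex -0.323 -2.138 2.268
vertex -0.253 -2.042 3.493
endloop
endfacet
facet normal 0.344 -0.847 0.405
outer loop
vertex -1.452 -3.572 3.063
vertex -0.3 -3.152 2.964
vertex -0.951 -2.929 3.984
endloop
endfacet
facet normal -0.751 -0.653 0.094
outer loop
vertex -2.187 -2.818 2.427
vertex -1.452 -3.572 3.063
vertex -2.117 -2.722 3.652
endloop
endfacet
facet normal -0.773 0.299 -0.559
outer loop
vertex -1.489 -1.931 1.936
vertex -2.187 -2.818 2.427
vertex -2.14 -1.708 2.956
endloop
endfacet
facet normal 0.309 0.693 -0.652
outer loop
vertex -0.323 -2.138 2.268
vertex -1.489 -1.931 1.936
vertex -0.988 -1.288 2.857
endloop
endfacet
facet normal 0.585 0.113 -0.803
outer loop
vertex 3.04 -2.665 1.662
vertex 2.47 -1.796 1.37
vertex 3.331 -1.686 2.012
endloop
endfacet
facet normal 0.766 -0.406 0.499
outer loop
vertex 3.04 -2.665 1.662
vertex 3.331 -1.686 2.012
vertex 1.761 -2.913 3.422
endloop
endfacet
facet normal 0.766 -0.406 0.499
outer loop
vertex 1.761 -2.913 3.422
vertex 3.331 -1.686 2.012
vertex 2.052 -1.934 3.772
endloop
endfacet
facet normal -0.584 -0.114 0.804
outer loop
vertex 1.761 -2.913 3.422
vertex 2.052 -1.934 3.772
vertex 1.19 -2.044 3.13
endloop
endfacet
facet normal 0.585 0.113 -0.803
outer loop
vertex 3.331 -1.686 2.012
vertex 2.47 -1.796 1.37
vertex 2.761 -0.817 1.72
endloop
endfacet
facet normal 0.616 0.582 0.530
outer loop
vertex 3.331 -1.686 2.012
vertex 2.761 -0.817 1.72
vertex 2.052 -1.934 3.772
endloop
endfacet
facet normal 0.616 0.582 0.530
outer loop
vertex 2.052 -1.934 3.772
vertex 2.761 -0.817 1.72
vertex 1.481 -1.064 3.48
endloop
endfacet
facet normal -0.584 -0.114 0.804
outer loop
vertex 2.052 -1.934 3.772
vertex 1.481 -1.064 3.48
vertex 1.19 -2.044 3.13
endloop
endfacet
facet normal 0.584 0.114 -0.804
outer loop
vertex 2.761 -0.817 1.72
vertex 2.47 -1.796 1.37
vertex 1.899 -0.927 1.078
endloop
endfacet
facet normal -0.149 0.988 0.030
outer loop
vertex 2.761 -0.817 1.72
vertex 1.899 -0.927 1.078
vertex 1.481 -1.064 3.48
endloop
endfacet
facet normal -0.150 0.988 0.030
outer loop
vertex 1.481 -1.064 3.48
vertex 1.899 -0.927 1.078
vertex 0.62 -1.175 2.838
endloop
endfacet
facet normal -0.584 -0.113 0.803
outer loop
vertex 1.481 -1.064 3.48
vertex 0.62 -1.175 2.838
vertex 1.19 -2.044 3.13
endloop
endfacet
facet normal 0.584 0.114 -0.804
outer loop
vertex 1.899 -0.927 1.078
vertex 2.47 -1.796 1.37
vertex 1.608 -1.906 0.728
endloop
endfacet
facet normal -0.766 0.406 -0.499
outer loop
vertex 1.899 -0.927 1.078
vertex 1.608 -1.906 0.728
vertex 0.62 -1.175 2.838
endloop
endfacet
facet normal -0.766 0.406 -0.499
outer loop
vertex 0.62 -1.175 2.838
vertex 1.608 -1.906 0.728
vertex 0.329 -2.154 2.488
endloop
endfacet
facet normal -0.585 -0.113 0.803
outer loop
vertex 0.62 -1.175 2.838
vertex 0.329 -2.154 2.488
vertex 1.19 -2.044 3.13
endloop
endfacet
facet normal 0.584 0.114 -0.804
outer loop
vertex 1.608 -1.906 0.728
vertex 2.47 -1.796 1.37
vertex 2.179 -2.776 1.02
endloop
endfacet
facet normal -0.616 -0.582 -0.530
outer loop
vertex 1.608 -1.906 0.728
vertex 2.179 -2.776 1.02
vertex 0.329 -2.154 2.488
endloop
endfacet
facet normal -0.616 -0.582 -0.530
outer loop
vertex 0.329 -2.154 2.488
vertex 2.179 -2.776 1.02
vertex 0.899 -3.023 2.78
endloop
endfacet
facet normal -0.585 -0.113 0.803
outer loop
vertex 0.329 -2.154 2.488
vertex 0.899 -3.023 2.78
vertex 1.19 -2.044 3.13
endloop
endfacet
facet normal 0.584 0.113 -0.803
outer loop
vertex 2.179 -2.776 1.02
vertex 2.47 -1.796 1.37
vertex 3.04 -2.665 1.662
endloop
endfacet
facet normal 0.150 -0.988 -0.030
outer loop
vertex 2.179 -2.776 1.02
vertex 3.04 -2.665 1.662
vertex 0.899 -3.023 2.78
endloop
endfacet
facet normal 0.149 -0.988 -0.031
outer loop
vertex 0.899 -3.023 2.78
vertex 3.04 -2.665 1.662
vertex 1.761 -2.913 3.422
endloop
endfacet
facet normal -0.584 -0.114 0.804
outer loop
vertex 0.899 -3.023 2.78
vertex 1.761 -2.913 3.422
vertex 1.19 -2.044 3.13
endloop
endfacet

endsolid


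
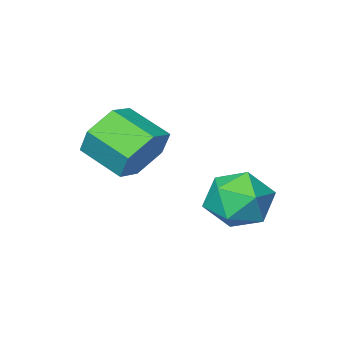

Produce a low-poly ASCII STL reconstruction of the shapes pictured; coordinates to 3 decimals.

solid 
facet normal -0.361 0.829 -0.427
outer loop
vertex -0.995 0.54 1.923
vertex -1.789 0.498 2.512
vertex -0.984 0.997 2.801
endloop
endfacet
facet normal 0.932 0.316 -0.176
outer loop
vertex -0.995 0.54 1.923
vertex -0.984 0.997 2.801
vertex -0.457 -0.696 2.558
endloop
endfacet
facet normal 0.933 0.315 -0.176
outer loop
vertex -0.457 -0.696 2.558
vertex -0.984 0.997 2.801
vertex -0.446 -0.239 3.437
endloop
endfacet
facet normal 0.361 -0.829 0.427
outer loop
vertex -0.457 -0.696 2.558
vertex -0.446 -0.239 3.437
vertex -1.251 -0.738 3.148
endloop
endfacet
facet normal -0.361 0.830 -0.426
outer loop
vertex -0.984 0.997 2.801
vertex -1.789 0.498 2.512
vertex -1.778 0.954 3.391
endloop
endfacet
facet normal 0.476 0.557 0.681
outer loop
vertex -0.984 0.997 2.801
vertex -1.778 0.954 3.391
vertex -0.446 -0.239 3.437
endloop
endfacet
facet normal 0.476 0.557 0.681
outer loop
vertex -0.446 -0.239 3.437
vertex -1.778 0.954 3.391
vertex -1.24 -0.281 4.026
endloop
endfacet
facet normal 0.361 -0.829 0.427
outer loop
vertex -0.446 -0.239 3.437
vertex -1.24 -0.281 4.026
vertex -1.251 -0.738 3.148
endloop
endfacet
facet normal -0.360 0.830 -0.426
outer loop
vertex -1.778 0.954 3.391
vertex -1.789 0.498 2.512
vertex -2.583 0.456 3.102
endloop
endfacet
facet normal -0.457 0.241 0.856
outer loop
vertex -1.778 0.954 3.391
vertex -2.583 0.456 3.102
vertex -1.24 -0.281 4.026
endloop
endfacet
facet normal -0.457 0.241 0.856
outer loop
vertex -1.24 -0.281 4.026
vertex -2.583 0.456 3.102
vertex -2.045 -0.78 3.737
endloop
endfacet
facet normal 0.361 -0.829 0.427
outer loop
vertex -1.24 -0.281 4.026
vertex -2.045 -0.78 3.737
vertex -1.251 -0.738 3.148
endloop
endfacet
facet normal -0.361 0.829 -0.427
outer loop
vertex -2.583 0.456 3.102
vertex -1.789 0.498 2.512
vertex -2.594 -0.001 2.223
endloop
endfacet
facet normal -0.932 -0.316 0.176
outer loop
vertex -2.583 0.456 3.102
vertex -2.594 -0.001 2.223
vertex -2.045 -0.78 3.737
endloop
endfacet
facet normal -0.933 -0.315 0.176
outer loop
vertex -2.045 -0.78 3.737
vertex -2.594 -0.001 2.223
vertex -2.056 -1.237 2.859
endloop
endfacet
facet normal 0.361 -0.829 0.427
outer loop
vertex -2.045 -0.78 3.737
vertex -2.056 -1.237 2.859
vertex -1.251 -0.738 3.148
endloop
endfacet
facet normal -0.361 0.829 -0.427
outer loop
vertex -2.594 -0.001 2.223
vertex -1.789 0.498 2.512
vertex -1.8 0.041 1.634
endloop
endfacet
facet normal -0.475 -0.557 -0.681
outer loop
vertex -2.594 -0.001 2.223
vertex -1.8 0.041 1.634
vertex -2.056 -1.237 2.859
endloop
endfacet
facet normal -0.476 -0.557 -0.681
outer loop
vertex -2.056 -1.237 2.859
vertex -1.8 0.041 1.634
vertex -1.262 -1.194 2.269
endloop
endfacet
facet normal 0.361 -0.830 0.426
outer loop
vertex -2.056 -1.237 2.859
vertex -1.262 -1.194 2.269
vertex -1.251 -0.738 3.148
endloop
endfacet
facet normal -0.361 0.829 -0.427
outer loop
vertex -1.8 0.041 1.634
vertex -1.789 0.498 2.512
vertex -0.995 0.54 1.923
endloop
endfacet
facet normal 0.457 -0.241 -0.856
outer loop
vertex -1.8 0.041 1.634
vertex -0.995 0.54 1.923
vertex -1.262 -1.194 2.269
endloop
endfacet
facet normal 0.457 -0.241 -0.856
outer loop
vertex -1.262 -1.194 2.269
vertex -0.995 0.54 1.923
vertex -0.457 -0.696 2.558
endloop
endfacet
facet normal 0.360 -0.830 0.426
outer loop
vertex -1.262 -1.194 2.269
vertex -0.457 -0.696 2.558
vertex -1.251 -0.738 3.148
endloop
endfacet
facet normal -0.790 -0.062 0.610
outer loop
vertex -4.438 2.783 1.403
vertex -4.323 1.739 1.446
vertex -3.831 2.351 2.145
endloop
endfacet
facet normal -0.451 0.560 0.695
outer loop
vertex -4.438 2.783 1.403
vertex -3.831 2.351 2.145
vertex -3.515 3.222 1.648
endloop
endfacet
facet normal -0.443 0.894 0.065
outer loop
vertex -4.438 2.783 1.403
vertex -3.515 3.222 1.648
vertex -3.812 3.148 0.642
endloop
endfacet
facet normal -0.777 0.479 -0.409
outer loop
vertex -4.438 2.783 1.403
vertex -3.812 3.148 0.642
vertex -4.311 2.231 0.517
endloop
endfacet
facet normal -0.991 -0.112 -0.072
outer loop
vertex -4.438 2.783 1.403
vertex -4.311 2.231 0.517
vertex -4.323 1.739 1.446
endloop
endfacet
facet normal 0.224 0.420 0.879
outer loop
vertex -3.515 3.222 1.648
vertex -3.831 2.351 2.145
vertex -2.829 2.449 1.843
endloop
endfacet
facet normal -0.325 -0.586 0.742
outer loop
vertex -3.831 2.351 2.145
vertex -4.323 1.739 1.446
vertex -3.328 1.532 1.718
endloop
endfacet
facet normal -0.650 -0.668 -0.362
outer loop
vertex -4.323 1.739 1.446
vertex -4.311 2.231 0.517
vertex -3.625 1.458 0.712
endloop
endfacet
facet normal -0.302 0.288 -0.909
outer loop
vertex -4.311 2.231 0.517
vertex -3.812 3.148 0.642
vertex -3.309 2.329 0.215
endloop
endfacet
facet normal 0.238 0.961 -0.141
outer loop
vertex -3.812 3.148 0.642
vertex -3.515 3.222 1.648
vertex -2.817 2.941 0.914
endloop
endfacet
facet normal 0.777 -0.479 0.409
outer loop
vertex -2.702 1.897 0.957
vertex -2.829 2.449 1.843
vertex -3.328 1.532 1.718
endloop
endfacet
facet normal 0.443 -0.894 -0.065
outer loop
vertex -2.702 1.897 0.957
vertex -3.328 1.532 1.718
vertex -3.625 1.458 0.712
endloop
endfacet
facet normal 0.451 -0.560 -0.695
outer loop
vertex -2.702 1.897 0.957
vertex -3.625 1.458 0.712
vertex -3.309 2.329 0.215
endloop
endfacet
facet normal 0.790 0.062 -0.610
outer loop
vertex -2.702 1.897 0.957
vertex -3.309 2.329 0.215
vertex -2.817 2.941 0.914
endloop
endfacet
facet normal 0.991 0.112 0.072
outer loop
vertex -2.702 1.897 0.957
vertex -2.817 2.941 0.914
vertex -2.829 2.449 1.843
endloop
endfacet
facet normal 0.302 -0.288 0.909
outer loop
vertex -3.328 1.532 1.718
vertex -2.829 2.449 1.843
vertex -3.831 2.351 2.145
endloop
endfacet
facet normal -0.238 -0.961 0.141
outer loop
vertex -3.625 1.458 0.712
vertex -3.328 1.532 1.718
vertex -4.323 1.739 1.446
endloop
endfacet
facet normal -0.224 -0.420 -0.879
outer loop
vertex -3.309 2.329 0.215
vertex -3.625 1.458 0.712
vertex -4.311 2.231 0.517
endloop
endfacet
facet normal 0.325 0.586 -0.742
outer loop
vertex -2.817 2.941 0.914
vertex -3.309 2.329 0.215
vertex -3.812 3.148 0.642
endloop
endfacet
facet normal 0.650 0.668 0.362
outer loop
vertex -2.829 2.449 1.843
vertex -2.817 2.941 0.914
vertex -3.515 3.222 1.648
endloop
endfacet

endsolid


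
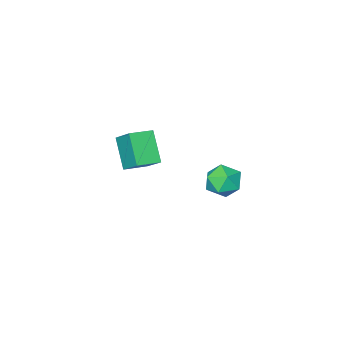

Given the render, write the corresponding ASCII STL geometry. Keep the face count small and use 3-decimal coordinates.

solid 
facet normal -0.710 -0.224 0.668
outer loop
vertex -2.29 3.64 -1.279
vertex -2.333 2.858 -1.587
vertex -1.8 3.034 -0.961
endloop
endfacet
facet normal -0.265 0.271 0.925
outer loop
vertex -2.29 3.64 -1.279
vertex -1.8 3.034 -0.961
vertex -1.485 3.803 -1.096
endloop
endfacet
facet normal -0.278 0.830 0.483
outer loop
vertex -2.29 3.64 -1.279
vertex -1.485 3.803 -1.096
vertex -1.825 4.102 -1.805
endloop
endfacet
facet normal -0.731 0.681 -0.048
outer loop
vertex -2.29 3.64 -1.279
vertex -1.825 4.102 -1.805
vertex -2.349 3.518 -2.109
endloop
endfacet
facet normal -0.997 0.029 0.067
outer loop
vertex -2.29 3.64 -1.279
vertex -2.349 3.518 -2.109
vertex -2.333 2.858 -1.587
endloop
endfacet
facet normal 0.394 -0.000 0.919
outer loop
vertex -1.485 3.803 -1.096
vertex -1.8 3.034 -0.961
vertex -1.031 3.122 -1.291
endloop
endfacet
facet normal -0.325 -0.802 0.502
outer loop
vertex -1.8 3.034 -0.961
vertex -2.333 2.858 -1.587
vertex -1.555 2.538 -1.595
endloop
endfacet
facet normal -0.790 -0.392 -0.471
outer loop
vertex -2.333 2.858 -1.587
vertex -2.349 3.518 -2.109
vertex -1.895 2.837 -2.304
endloop
endfacet
facet normal -0.358 0.663 -0.657
outer loop
vertex -2.349 3.518 -2.109
vertex -1.825 4.102 -1.805
vertex -1.58 3.606 -2.439
endloop
endfacet
facet normal 0.374 0.905 0.202
outer loop
vertex -1.825 4.102 -1.805
vertex -1.485 3.803 -1.096
vertex -1.047 3.782 -1.813
endloop
endfacet
facet normal 0.731 -0.681 0.048
outer loop
vertex -1.09 3.0 -2.121
vertex -1.031 3.122 -1.291
vertex -1.555 2.538 -1.595
endloop
endfacet
facet normal 0.278 -0.830 -0.483
outer loop
vertex -1.09 3.0 -2.121
vertex -1.555 2.538 -1.595
vertex -1.895 2.837 -2.304
endloop
endfacet
facet normal 0.265 -0.271 -0.925
outer loop
vertex -1.09 3.0 -2.121
vertex -1.895 2.837 -2.304
vertex -1.58 3.606 -2.439
endloop
endfacet
facet normal 0.710 0.224 -0.668
outer loop
vertex -1.09 3.0 -2.121
vertex -1.58 3.606 -2.439
vertex -1.047 3.782 -1.813
endloop
endfacet
facet normal 0.997 -0.029 -0.067
outer loop
vertex -1.09 3.0 -2.121
vertex -1.047 3.782 -1.813
vertex -1.031 3.122 -1.291
endloop
endfacet
facet normal 0.358 -0.663 0.657
outer loop
vertex -1.555 2.538 -1.595
vertex -1.031 3.122 -1.291
vertex -1.8 3.034 -0.961
endloop
endfacet
facet normal -0.374 -0.905 -0.202
outer loop
vertex -1.895 2.837 -2.304
vertex -1.555 2.538 -1.595
vertex -2.333 2.858 -1.587
endloop
endfacet
facet normal -0.394 0.000 -0.919
outer loop
vertex -1.58 3.606 -2.439
vertex -1.895 2.837 -2.304
vertex -2.349 3.518 -2.109
endloop
endfacet
facet normal 0.325 0.802 -0.502
outer loop
vertex -1.047 3.782 -1.813
vertex -1.58 3.606 -2.439
vertex -1.825 4.102 -1.805
endloop
endfacet
facet normal 0.790 0.392 0.471
outer loop
vertex -1.031 3.122 -1.291
vertex -1.047 3.782 -1.813
vertex -1.485 3.803 -1.096
endloop
endfacet
facet normal -0.968 0.207 -0.139
outer loop
vertex -1.885 -1.297 -1.375
vertex -1.497 -0.299 -2.591
vertex -1.979 -2.315 -2.241
endloop
endfacet
facet normal -0.240 -0.616 0.750
outer loop
vertex -0.923 -2.541 -2.089
vertex -1.885 -1.297 -1.375
vertex -1.979 -2.315 -2.241
endloop
endfacet
facet normal -0.968 0.207 -0.140
outer loop
vertex -1.979 -2.315 -2.241
vertex -1.497 -0.299 -2.591
vertex -1.59 -1.317 -3.457
endloop
endfacet
facet normal -0.070 -0.760 -0.646
outer loop
vertex -1.59 -1.317 -3.457
vertex -0.923 -2.541 -2.089
vertex -1.979 -2.315 -2.241
endloop
endfacet
facet normal 0.070 0.760 0.646
outer loop
vertex -1.885 -1.297 -1.375
vertex -0.441 -0.525 -2.439
vertex -1.497 -0.299 -2.591
endloop
endfacet
facet normal -0.240 -0.616 0.750
outer loop
vertex -0.83 -1.523 -1.223
vertex -1.885 -1.297 -1.375
vertex -0.923 -2.541 -2.089
endloop
endfacet
facet normal 0.070 0.760 0.646
outer loop
vertex -0.83 -1.523 -1.223
vertex -0.441 -0.525 -2.439
vertex -1.885 -1.297 -1.375
endloop
endfacet
facet normal 0.240 0.616 -0.750
outer loop
vertex -1.497 -0.299 -2.591
vertex -0.441 -0.525 -2.439
vertex -1.59 -1.317 -3.457
endloop
endfacet
facet normal -0.070 -0.760 -0.646
outer loop
vertex -0.535 -1.543 -3.305
vertex -0.923 -2.541 -2.089
vertex -1.59 -1.317 -3.457
endloop
endfacet
facet normal 0.240 0.616 -0.750
outer loop
vertex -1.59 -1.317 -3.457
vertex -0.441 -0.525 -2.439
vertex -0.535 -1.543 -3.305
endloop
endfacet
facet normal 0.968 -0.207 0.139
outer loop
vertex -0.535 -1.543 -3.305
vertex -0.83 -1.523 -1.223
vertex -0.923 -2.541 -2.089
endloop
endfacet
facet normal 0.968 -0.208 0.139
outer loop
vertex -0.441 -0.525 -2.439
vertex -0.83 -1.523 -1.223
vertex -0.535 -1.543 -3.305
endloop
endfacet

endsolid


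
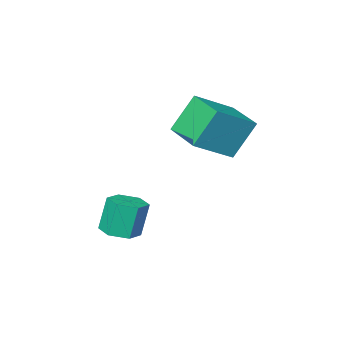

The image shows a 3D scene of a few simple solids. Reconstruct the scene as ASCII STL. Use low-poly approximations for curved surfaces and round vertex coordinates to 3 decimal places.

solid 
facet normal -0.502 0.078 0.861
outer loop
vertex -1.389 -1.908 3.403
vertex -1.272 0.125 3.286
vertex -3.262 -1.863 2.308
endloop
endfacet
facet normal -0.058 -0.997 0.057
outer loop
vertex -2.228 -2.025 0.534
vertex -1.389 -1.908 3.403
vertex -3.262 -1.863 2.308
endloop
endfacet
facet normal -0.502 0.078 0.861
outer loop
vertex -3.262 -1.863 2.308
vertex -1.272 0.125 3.286
vertex -3.145 0.17 2.191
endloop
endfacet
facet normal -0.863 0.021 -0.505
outer loop
vertex -3.145 0.17 2.191
vertex -2.228 -2.025 0.534
vertex -3.262 -1.863 2.308
endloop
endfacet
facet normal 0.863 -0.021 0.505
outer loop
vertex -1.389 -1.908 3.403
vertex -0.238 -0.037 1.512
vertex -1.272 0.125 3.286
endloop
endfacet
facet normal -0.058 -0.997 0.057
outer loop
vertex -0.355 -2.07 1.629
vertex -1.389 -1.908 3.403
vertex -2.228 -2.025 0.534
endloop
endfacet
facet normal 0.863 -0.021 0.505
outer loop
vertex -0.355 -2.07 1.629
vertex -0.238 -0.037 1.512
vertex -1.389 -1.908 3.403
endloop
endfacet
facet normal 0.058 0.997 -0.057
outer loop
vertex -1.272 0.125 3.286
vertex -0.238 -0.037 1.512
vertex -3.145 0.17 2.191
endloop
endfacet
facet normal -0.863 0.021 -0.505
outer loop
vertex -2.111 0.008 0.417
vertex -2.228 -2.025 0.534
vertex -3.145 0.17 2.191
endloop
endfacet
facet normal 0.058 0.997 -0.057
outer loop
vertex -3.145 0.17 2.191
vertex -0.238 -0.037 1.512
vertex -2.111 0.008 0.417
endloop
endfacet
facet normal 0.502 -0.078 -0.861
outer loop
vertex -2.111 0.008 0.417
vertex -0.355 -2.07 1.629
vertex -2.228 -2.025 0.534
endloop
endfacet
facet normal 0.502 -0.078 -0.861
outer loop
vertex -0.238 -0.037 1.512
vertex -0.355 -2.07 1.629
vertex -2.111 0.008 0.417
endloop
endfacet
facet normal 0.245 0.006 -0.969
outer loop
vertex 3.265 -1.692 -3.086
vertex 2.53 -1.224 -3.269
vertex 3.289 -0.803 -3.074
endloop
endfacet
facet normal 0.969 -0.029 0.245
outer loop
vertex 3.265 -1.692 -3.086
vertex 3.289 -0.803 -3.074
vertex 2.845 -1.704 -1.428
endloop
endfacet
facet normal 0.969 -0.029 0.245
outer loop
vertex 2.845 -1.704 -1.428
vertex 3.289 -0.803 -3.074
vertex 2.869 -0.814 -1.416
endloop
endfacet
facet normal -0.245 -0.006 0.969
outer loop
vertex 2.845 -1.704 -1.428
vertex 2.869 -0.814 -1.416
vertex 2.11 -1.236 -1.611
endloop
endfacet
facet normal 0.245 0.008 -0.970
outer loop
vertex 3.289 -0.803 -3.074
vertex 2.53 -1.224 -3.269
vertex 2.554 -0.335 -3.256
endloop
endfacet
facet normal 0.508 0.851 0.134
outer loop
vertex 3.289 -0.803 -3.074
vertex 2.554 -0.335 -3.256
vertex 2.869 -0.814 -1.416
endloop
endfacet
facet normal 0.508 0.851 0.134
outer loop
vertex 2.869 -0.814 -1.416
vertex 2.554 -0.335 -3.256
vertex 2.134 -0.346 -1.599
endloop
endfacet
facet normal -0.245 -0.006 0.969
outer loop
vertex 2.869 -0.814 -1.416
vertex 2.134 -0.346 -1.599
vertex 2.11 -1.236 -1.611
endloop
endfacet
facet normal 0.246 0.008 -0.969
outer loop
vertex 2.554 -0.335 -3.256
vertex 2.53 -1.224 -3.269
vertex 1.795 -0.756 -3.452
endloop
endfacet
facet normal -0.460 0.881 -0.111
outer loop
vertex 2.554 -0.335 -3.256
vertex 1.795 -0.756 -3.452
vertex 2.134 -0.346 -1.599
endloop
endfacet
facet normal -0.461 0.880 -0.110
outer loop
vertex 2.134 -0.346 -1.599
vertex 1.795 -0.756 -3.452
vertex 1.375 -0.768 -1.794
endloop
endfacet
facet normal -0.245 -0.006 0.969
outer loop
vertex 2.134 -0.346 -1.599
vertex 1.375 -0.768 -1.794
vertex 2.11 -1.236 -1.611
endloop
endfacet
facet normal 0.245 0.006 -0.969
outer loop
vertex 1.795 -0.756 -3.452
vertex 2.53 -1.224 -3.269
vertex 1.771 -1.646 -3.464
endloop
endfacet
facet normal -0.969 0.029 -0.245
outer loop
vertex 1.795 -0.756 -3.452
vertex 1.771 -1.646 -3.464
vertex 1.375 -0.768 -1.794
endloop
endfacet
facet normal -0.969 0.029 -0.245
outer loop
vertex 1.375 -0.768 -1.794
vertex 1.771 -1.646 -3.464
vertex 1.351 -1.657 -1.806
endloop
endfacet
facet normal -0.245 -0.006 0.969
outer loop
vertex 1.375 -0.768 -1.794
vertex 1.351 -1.657 -1.806
vertex 2.11 -1.236 -1.611
endloop
endfacet
facet normal 0.245 0.006 -0.969
outer loop
vertex 1.771 -1.646 -3.464
vertex 2.53 -1.224 -3.269
vertex 2.506 -2.114 -3.281
endloop
endfacet
facet normal -0.508 -0.851 -0.134
outer loop
vertex 1.771 -1.646 -3.464
vertex 2.506 -2.114 -3.281
vertex 1.351 -1.657 -1.806
endloop
endfacet
facet normal -0.508 -0.851 -0.134
outer loop
vertex 1.351 -1.657 -1.806
vertex 2.506 -2.114 -3.281
vertex 2.086 -2.125 -1.624
endloop
endfacet
facet normal -0.245 -0.008 0.970
outer loop
vertex 1.351 -1.657 -1.806
vertex 2.086 -2.125 -1.624
vertex 2.11 -1.236 -1.611
endloop
endfacet
facet normal 0.245 0.006 -0.969
outer loop
vertex 2.506 -2.114 -3.281
vertex 2.53 -1.224 -3.269
vertex 3.265 -1.692 -3.086
endloop
endfacet
facet normal 0.461 -0.880 0.111
outer loop
vertex 2.506 -2.114 -3.281
vertex 3.265 -1.692 -3.086
vertex 2.086 -2.125 -1.624
endloop
endfacet
facet normal 0.460 -0.881 0.110
outer loop
vertex 2.086 -2.125 -1.624
vertex 3.265 -1.692 -3.086
vertex 2.845 -1.704 -1.428
endloop
endfacet
facet normal -0.246 -0.008 0.969
outer loop
vertex 2.086 -2.125 -1.624
vertex 2.845 -1.704 -1.428
vertex 2.11 -1.236 -1.611
endloop
endfacet

endsolid


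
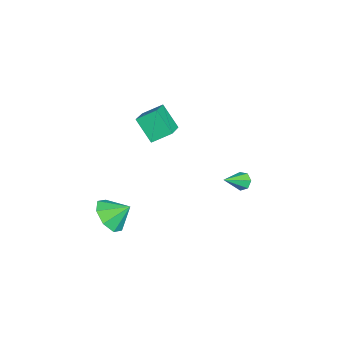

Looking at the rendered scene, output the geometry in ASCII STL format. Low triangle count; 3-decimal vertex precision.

solid 
facet normal -0.049 -0.791 -0.610
outer loop
vertex 4.895 -3.647 0.277
vertex 3.92 -3.39 0.022
vertex 4.863 -3.16 -0.352
endloop
endfacet
facet normal 0.818 0.474 0.325
outer loop
vertex 4.895 -3.647 0.277
vertex 4.863 -3.16 -0.352
vertex 3.98 -2.41 0.778
endloop
endfacet
facet normal -0.049 -0.791 -0.610
outer loop
vertex 4.863 -3.16 -0.352
vertex 3.92 -3.39 0.022
vertex 4.278 -2.808 -0.762
endloop
endfacet
facet normal 0.565 0.819 -0.102
outer loop
vertex 4.863 -3.16 -0.352
vertex 4.278 -2.808 -0.762
vertex 3.98 -2.41 0.778
endloop
endfacet
facet normal -0.049 -0.791 -0.610
outer loop
vertex 4.278 -2.808 -0.762
vertex 3.92 -3.39 0.022
vertex 3.484 -2.797 -0.713
endloop
endfacet
facet normal -0.002 0.968 -0.251
outer loop
vertex 4.278 -2.808 -0.762
vertex 3.484 -2.797 -0.713
vertex 3.98 -2.41 0.778
endloop
endfacet
facet normal -0.048 -0.791 -0.610
outer loop
vertex 3.484 -2.797 -0.713
vertex 3.92 -3.39 0.022
vertex 2.945 -3.134 -0.234
endloop
endfacet
facet normal -0.551 0.834 -0.033
outer loop
vertex 3.484 -2.797 -0.713
vertex 2.945 -3.134 -0.234
vertex 3.98 -2.41 0.778
endloop
endfacet
facet normal -0.048 -0.791 -0.610
outer loop
vertex 2.945 -3.134 -0.234
vertex 3.92 -3.39 0.022
vertex 2.977 -3.621 0.395
endloop
endfacet
facet normal -0.759 0.495 0.422
outer loop
vertex 2.945 -3.134 -0.234
vertex 2.977 -3.621 0.395
vertex 3.98 -2.41 0.778
endloop
endfacet
facet normal -0.048 -0.791 -0.611
outer loop
vertex 2.977 -3.621 0.395
vertex 3.92 -3.39 0.022
vertex 3.562 -3.973 0.805
endloop
endfacet
facet normal -0.505 0.150 0.850
outer loop
vertex 2.977 -3.621 0.395
vertex 3.562 -3.973 0.805
vertex 3.98 -2.41 0.778
endloop
endfacet
facet normal -0.049 -0.790 -0.611
outer loop
vertex 3.562 -3.973 0.805
vertex 3.92 -3.39 0.022
vertex 4.356 -3.984 0.756
endloop
endfacet
facet normal 0.062 0.001 0.998
outer loop
vertex 3.562 -3.973 0.805
vertex 4.356 -3.984 0.756
vertex 3.98 -2.41 0.778
endloop
endfacet
facet normal -0.049 -0.790 -0.611
outer loop
vertex 4.356 -3.984 0.756
vertex 3.92 -3.39 0.022
vertex 4.895 -3.647 0.277
endloop
endfacet
facet normal 0.610 0.135 0.781
outer loop
vertex 4.356 -3.984 0.756
vertex 4.895 -3.647 0.277
vertex 3.98 -2.41 0.778
endloop
endfacet
facet normal -0.565 0.623 -0.541
outer loop
vertex 0.243 2.837 -1.153
vertex -0.088 2.922 -0.709
vertex 0.37 3.205 -0.862
endloop
endfacet
facet normal 0.923 -0.014 -0.385
outer loop
vertex 0.243 2.837 -1.153
vertex 0.37 3.205 -0.862
vertex 0.748 1.998 0.089
endloop
endfacet
facet normal -0.566 0.623 -0.540
outer loop
vertex 0.37 3.205 -0.862
vertex -0.088 2.922 -0.709
vertex 0.152 3.359 -0.456
endloop
endfacet
facet normal 0.838 0.475 0.270
outer loop
vertex 0.37 3.205 -0.862
vertex 0.152 3.359 -0.456
vertex 0.748 1.998 0.089
endloop
endfacet
facet normal -0.565 0.623 -0.541
outer loop
vertex 0.152 3.359 -0.456
vertex -0.088 2.922 -0.709
vertex -0.247 3.184 -0.241
endloop
endfacet
facet normal 0.260 0.455 0.852
outer loop
vertex 0.152 3.359 -0.456
vertex -0.247 3.184 -0.241
vertex 0.748 1.998 0.089
endloop
endfacet
facet normal -0.566 0.622 -0.541
outer loop
vertex -0.247 3.184 -0.241
vertex -0.088 2.922 -0.709
vertex -0.526 2.811 -0.378
endloop
endfacet
facet normal -0.376 -0.058 0.925
outer loop
vertex -0.247 3.184 -0.241
vertex -0.526 2.811 -0.378
vertex 0.748 1.998 0.089
endloop
endfacet
facet normal -0.565 0.625 -0.538
outer loop
vertex -0.526 2.811 -0.378
vertex -0.088 2.922 -0.709
vertex -0.476 2.522 -0.766
endloop
endfacet
facet normal -0.592 -0.681 0.431
outer loop
vertex -0.526 2.811 -0.378
vertex -0.476 2.522 -0.766
vertex 0.748 1.998 0.089
endloop
endfacet
facet normal -0.564 0.624 -0.541
outer loop
vertex -0.476 2.522 -0.766
vertex -0.088 2.922 -0.709
vertex -0.134 2.533 -1.11
endloop
endfacet
facet normal -0.225 -0.941 -0.254
outer loop
vertex -0.476 2.522 -0.766
vertex -0.134 2.533 -1.11
vertex 0.748 1.998 0.089
endloop
endfacet
facet normal -0.565 0.624 -0.540
outer loop
vertex -0.134 2.533 -1.11
vertex -0.088 2.922 -0.709
vertex 0.243 2.837 -1.153
endloop
endfacet
facet normal 0.449 -0.645 -0.618
outer loop
vertex -0.134 2.533 -1.11
vertex 0.243 2.837 -1.153
vertex 0.748 1.998 0.089
endloop
endfacet
facet normal -0.887 0.152 -0.435
outer loop
vertex -3.225 -1.037 2.628
vertex -2.509 -0.258 1.441
vertex -3.104 -2.076 2.018
endloop
endfacet
facet normal -0.450 -0.491 0.746
outer loop
vertex -1.551 -2.342 2.779
vertex -3.225 -1.037 2.628
vertex -3.104 -2.076 2.018
endloop
endfacet
facet normal -0.888 0.153 -0.434
outer loop
vertex -3.104 -2.076 2.018
vertex -2.509 -0.258 1.441
vertex -2.389 -1.296 0.831
endloop
endfacet
facet normal 0.100 -0.858 -0.504
outer loop
vertex -2.389 -1.296 0.831
vertex -1.551 -2.342 2.779
vertex -3.104 -2.076 2.018
endloop
endfacet
facet normal -0.100 0.858 0.503
outer loop
vertex -3.225 -1.037 2.628
vertex -0.956 -0.524 2.202
vertex -2.509 -0.258 1.441
endloop
endfacet
facet normal -0.450 -0.491 0.746
outer loop
vertex -1.671 -1.304 3.389
vertex -3.225 -1.037 2.628
vertex -1.551 -2.342 2.779
endloop
endfacet
facet normal -0.099 0.858 0.504
outer loop
vertex -1.671 -1.304 3.389
vertex -0.956 -0.524 2.202
vertex -3.225 -1.037 2.628
endloop
endfacet
facet normal 0.450 0.491 -0.746
outer loop
vertex -2.509 -0.258 1.441
vertex -0.956 -0.524 2.202
vertex -2.389 -1.296 0.831
endloop
endfacet
facet normal 0.099 -0.858 -0.504
outer loop
vertex -0.835 -1.563 1.592
vertex -1.551 -2.342 2.779
vertex -2.389 -1.296 0.831
endloop
endfacet
facet normal 0.450 0.491 -0.746
outer loop
vertex -2.389 -1.296 0.831
vertex -0.956 -0.524 2.202
vertex -0.835 -1.563 1.592
endloop
endfacet
facet normal 0.887 -0.153 0.435
outer loop
vertex -0.835 -1.563 1.592
vertex -1.671 -1.304 3.389
vertex -1.551 -2.342 2.779
endloop
endfacet
facet normal 0.888 -0.152 0.435
outer loop
vertex -0.956 -0.524 2.202
vertex -1.671 -1.304 3.389
vertex -0.835 -1.563 1.592
endloop
endfacet

endsolid


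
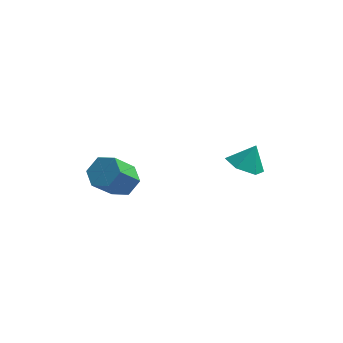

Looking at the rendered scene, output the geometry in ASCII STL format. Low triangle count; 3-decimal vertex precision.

solid 
facet normal 0.393 0.517 -0.760
outer loop
vertex -1.393 1.09 3.394
vertex -2.101 1.273 3.152
vertex -1.735 1.73 3.652
endloop
endfacet
facet normal 0.805 0.206 0.557
outer loop
vertex -1.393 1.09 3.394
vertex -1.735 1.73 3.652
vertex -1.992 0.304 4.55
endloop
endfacet
facet normal 0.805 0.205 0.556
outer loop
vertex -1.992 0.304 4.55
vertex -1.735 1.73 3.652
vertex -2.333 0.944 4.808
endloop
endfacet
facet normal -0.394 -0.516 0.760
outer loop
vertex -1.992 0.304 4.55
vertex -2.333 0.944 4.808
vertex -2.699 0.487 4.308
endloop
endfacet
facet normal 0.394 0.516 -0.760
outer loop
vertex -1.735 1.73 3.652
vertex -2.101 1.273 3.152
vertex -2.442 1.913 3.41
endloop
endfacet
facet normal 0.018 0.822 0.569
outer loop
vertex -1.735 1.73 3.652
vertex -2.442 1.913 3.41
vertex -2.333 0.944 4.808
endloop
endfacet
facet normal 0.018 0.822 0.569
outer loop
vertex -2.333 0.944 4.808
vertex -2.442 1.913 3.41
vertex -3.041 1.127 4.566
endloop
endfacet
facet normal -0.393 -0.517 0.760
outer loop
vertex -2.333 0.944 4.808
vertex -3.041 1.127 4.566
vertex -2.699 0.487 4.308
endloop
endfacet
facet normal 0.394 0.516 -0.760
outer loop
vertex -2.442 1.913 3.41
vertex -2.101 1.273 3.152
vertex -2.808 1.456 2.91
endloop
endfacet
facet normal -0.787 0.617 0.012
outer loop
vertex -2.442 1.913 3.41
vertex -2.808 1.456 2.91
vertex -3.041 1.127 4.566
endloop
endfacet
facet normal -0.787 0.617 0.012
outer loop
vertex -3.041 1.127 4.566
vertex -2.808 1.456 2.91
vertex -3.407 0.67 4.066
endloop
endfacet
facet normal -0.393 -0.517 0.760
outer loop
vertex -3.041 1.127 4.566
vertex -3.407 0.67 4.066
vertex -2.699 0.487 4.308
endloop
endfacet
facet normal 0.394 0.516 -0.760
outer loop
vertex -2.808 1.456 2.91
vertex -2.101 1.273 3.152
vertex -2.467 0.816 2.652
endloop
endfacet
facet normal -0.805 -0.205 -0.556
outer loop
vertex -2.808 1.456 2.91
vertex -2.467 0.816 2.652
vertex -3.407 0.67 4.066
endloop
endfacet
facet normal -0.805 -0.206 -0.556
outer loop
vertex -3.407 0.67 4.066
vertex -2.467 0.816 2.652
vertex -3.065 0.03 3.808
endloop
endfacet
facet normal -0.393 -0.517 0.760
outer loop
vertex -3.407 0.67 4.066
vertex -3.065 0.03 3.808
vertex -2.699 0.487 4.308
endloop
endfacet
facet normal 0.393 0.517 -0.760
outer loop
vertex -2.467 0.816 2.652
vertex -2.101 1.273 3.152
vertex -1.759 0.633 2.894
endloop
endfacet
facet normal -0.018 -0.822 -0.569
outer loop
vertex -2.467 0.816 2.652
vertex -1.759 0.633 2.894
vertex -3.065 0.03 3.808
endloop
endfacet
facet normal -0.018 -0.822 -0.569
outer loop
vertex -3.065 0.03 3.808
vertex -1.759 0.633 2.894
vertex -2.358 -0.153 4.05
endloop
endfacet
facet normal -0.394 -0.516 0.760
outer loop
vertex -3.065 0.03 3.808
vertex -2.358 -0.153 4.05
vertex -2.699 0.487 4.308
endloop
endfacet
facet normal 0.393 0.517 -0.760
outer loop
vertex -1.759 0.633 2.894
vertex -2.101 1.273 3.152
vertex -1.393 1.09 3.394
endloop
endfacet
facet normal 0.787 -0.617 -0.012
outer loop
vertex -1.759 0.633 2.894
vertex -1.393 1.09 3.394
vertex -2.358 -0.153 4.05
endloop
endfacet
facet normal 0.787 -0.617 -0.012
outer loop
vertex -2.358 -0.153 4.05
vertex -1.393 1.09 3.394
vertex -1.992 0.304 4.55
endloop
endfacet
facet normal -0.394 -0.516 0.760
outer loop
vertex -2.358 -0.153 4.05
vertex -1.992 0.304 4.55
vertex -2.699 0.487 4.308
endloop
endfacet
facet normal -0.361 -0.352 -0.864
outer loop
vertex 3.116 3.53 2.519
vertex 2.341 3.477 2.865
vertex 2.583 4.191 2.473
endloop
endfacet
facet normal 0.775 0.629 0.064
outer loop
vertex 3.116 3.53 2.519
vertex 2.583 4.191 2.473
vertex 2.739 3.863 3.815
endloop
endfacet
facet normal -0.362 -0.352 -0.864
outer loop
vertex 2.583 4.191 2.473
vertex 2.341 3.477 2.865
vertex 1.809 4.137 2.819
endloop
endfacet
facet normal 0.036 0.972 0.233
outer loop
vertex 2.583 4.191 2.473
vertex 1.809 4.137 2.819
vertex 2.739 3.863 3.815
endloop
endfacet
facet normal -0.362 -0.352 -0.864
outer loop
vertex 1.809 4.137 2.819
vertex 2.341 3.477 2.865
vertex 1.567 3.423 3.211
endloop
endfacet
facet normal -0.537 0.539 0.649
outer loop
vertex 1.809 4.137 2.819
vertex 1.567 3.423 3.211
vertex 2.739 3.863 3.815
endloop
endfacet
facet normal -0.362 -0.351 -0.864
outer loop
vertex 1.567 3.423 3.211
vertex 2.341 3.477 2.865
vertex 2.099 2.762 3.257
endloop
endfacet
facet normal -0.373 -0.238 0.897
outer loop
vertex 1.567 3.423 3.211
vertex 2.099 2.762 3.257
vertex 2.739 3.863 3.815
endloop
endfacet
facet normal -0.361 -0.351 -0.864
outer loop
vertex 2.099 2.762 3.257
vertex 2.341 3.477 2.865
vertex 2.874 2.816 2.911
endloop
endfacet
facet normal 0.365 -0.581 0.727
outer loop
vertex 2.099 2.762 3.257
vertex 2.874 2.816 2.911
vertex 2.739 3.863 3.815
endloop
endfacet
facet normal -0.361 -0.352 -0.864
outer loop
vertex 2.874 2.816 2.911
vertex 2.341 3.477 2.865
vertex 3.116 3.53 2.519
endloop
endfacet
facet normal 0.939 -0.147 0.311
outer loop
vertex 2.874 2.816 2.911
vertex 3.116 3.53 2.519
vertex 2.739 3.863 3.815
endloop
endfacet

endsolid
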